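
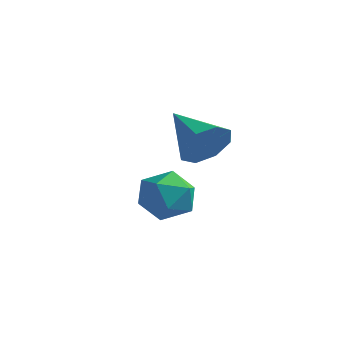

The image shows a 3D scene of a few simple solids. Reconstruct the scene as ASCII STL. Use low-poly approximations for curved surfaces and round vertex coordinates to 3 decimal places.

solid 
facet normal 0.508 0.550 0.663
outer loop
vertex 2.381 0.02 0.308
vertex 1.95 -0.538 1.102
vertex 2.864 -0.856 0.665
endloop
endfacet
facet normal 0.867 0.497 0.047
outer loop
vertex 2.381 0.02 0.308
vertex 2.864 -0.856 0.665
vertex 2.812 -0.667 -0.379
endloop
endfacet
facet normal 0.452 0.756 -0.473
outer loop
vertex 2.381 0.02 0.308
vertex 2.812 -0.667 -0.379
vertex 1.866 -0.231 -0.586
endloop
endfacet
facet normal -0.163 0.970 -0.179
outer loop
vertex 2.381 0.02 0.308
vertex 1.866 -0.231 -0.586
vertex 1.333 -0.152 0.329
endloop
endfacet
facet normal -0.128 0.843 0.523
outer loop
vertex 2.381 0.02 0.308
vertex 1.333 -0.152 0.329
vertex 1.95 -0.538 1.102
endloop
endfacet
facet normal 0.977 -0.196 -0.084
outer loop
vertex 2.812 -0.667 -0.379
vertex 2.864 -0.856 0.665
vertex 2.647 -1.648 -0.009
endloop
endfacet
facet normal 0.397 -0.110 0.911
outer loop
vertex 2.864 -0.856 0.665
vertex 1.95 -0.538 1.102
vertex 2.114 -1.569 0.906
endloop
endfacet
facet normal -0.630 0.365 0.685
outer loop
vertex 1.95 -0.538 1.102
vertex 1.333 -0.152 0.329
vertex 1.168 -1.133 0.699
endloop
endfacet
facet normal -0.687 0.571 -0.450
outer loop
vertex 1.333 -0.152 0.329
vertex 1.866 -0.231 -0.586
vertex 1.116 -0.944 -0.345
endloop
endfacet
facet normal 0.306 0.225 -0.925
outer loop
vertex 1.866 -0.231 -0.586
vertex 2.812 -0.667 -0.379
vertex 2.03 -1.262 -0.782
endloop
endfacet
facet normal 0.163 -0.970 0.179
outer loop
vertex 1.599 -1.82 0.012
vertex 2.647 -1.648 -0.009
vertex 2.114 -1.569 0.906
endloop
endfacet
facet normal -0.452 -0.756 0.473
outer loop
vertex 1.599 -1.82 0.012
vertex 2.114 -1.569 0.906
vertex 1.168 -1.133 0.699
endloop
endfacet
facet normal -0.867 -0.497 -0.047
outer loop
vertex 1.599 -1.82 0.012
vertex 1.168 -1.133 0.699
vertex 1.116 -0.944 -0.345
endloop
endfacet
facet normal -0.508 -0.550 -0.663
outer loop
vertex 1.599 -1.82 0.012
vertex 1.116 -0.944 -0.345
vertex 2.03 -1.262 -0.782
endloop
endfacet
facet normal 0.128 -0.843 -0.523
outer loop
vertex 1.599 -1.82 0.012
vertex 2.03 -1.262 -0.782
vertex 2.647 -1.648 -0.009
endloop
endfacet
facet normal 0.687 -0.571 0.450
outer loop
vertex 2.114 -1.569 0.906
vertex 2.647 -1.648 -0.009
vertex 2.864 -0.856 0.665
endloop
endfacet
facet normal -0.306 -0.225 0.925
outer loop
vertex 1.168 -1.133 0.699
vertex 2.114 -1.569 0.906
vertex 1.95 -0.538 1.102
endloop
endfacet
facet normal -0.977 0.196 0.084
outer loop
vertex 1.116 -0.944 -0.345
vertex 1.168 -1.133 0.699
vertex 1.333 -0.152 0.329
endloop
endfacet
facet normal -0.397 0.110 -0.911
outer loop
vertex 2.03 -1.262 -0.782
vertex 1.116 -0.944 -0.345
vertex 1.866 -0.231 -0.586
endloop
endfacet
facet normal 0.630 -0.365 -0.685
outer loop
vertex 2.647 -1.648 -0.009
vertex 2.03 -1.262 -0.782
vertex 2.812 -0.667 -0.379
endloop
endfacet
facet normal 0.862 -0.264 -0.434
outer loop
vertex 1.408 3.265 1.678
vertex 0.899 2.581 1.083
vertex 1.16 3.584 0.991
endloop
endfacet
facet normal 0.008 0.908 0.419
outer loop
vertex 1.408 3.265 1.678
vertex 1.16 3.584 0.991
vertex -0.919 3.139 1.997
endloop
endfacet
facet normal 0.862 -0.264 -0.433
outer loop
vertex 1.16 3.584 0.991
vertex 0.899 2.581 1.083
vertex 0.76 3.314 0.359
endloop
endfacet
facet normal -0.300 0.931 -0.208
outer loop
vertex 1.16 3.584 0.991
vertex 0.76 3.314 0.359
vertex -0.919 3.139 1.997
endloop
endfacet
facet normal 0.861 -0.265 -0.434
outer loop
vertex 0.76 3.314 0.359
vertex 0.899 2.581 1.083
vertex 0.44 2.616 0.15
endloop
endfacet
facet normal -0.640 0.474 -0.605
outer loop
vertex 0.76 3.314 0.359
vertex 0.44 2.616 0.15
vertex -0.919 3.139 1.997
endloop
endfacet
facet normal 0.862 -0.264 -0.434
outer loop
vertex 0.44 2.616 0.15
vertex 0.899 2.581 1.083
vertex 0.39 1.897 0.488
endloop
endfacet
facet normal -0.815 -0.199 -0.544
outer loop
vertex 0.44 2.616 0.15
vertex 0.39 1.897 0.488
vertex -0.919 3.139 1.997
endloop
endfacet
facet normal 0.862 -0.265 -0.433
outer loop
vertex 0.39 1.897 0.488
vertex 0.899 2.581 1.083
vertex 0.637 1.579 1.174
endloop
endfacet
facet normal -0.722 -0.689 -0.059
outer loop
vertex 0.39 1.897 0.488
vertex 0.637 1.579 1.174
vertex -0.919 3.139 1.997
endloop
endfacet
facet normal 0.862 -0.265 -0.433
outer loop
vertex 0.637 1.579 1.174
vertex 0.899 2.581 1.083
vertex 1.038 1.848 1.807
endloop
endfacet
facet normal -0.415 -0.712 0.566
outer loop
vertex 0.637 1.579 1.174
vertex 1.038 1.848 1.807
vertex -0.919 3.139 1.997
endloop
endfacet
facet normal 0.861 -0.265 -0.434
outer loop
vertex 1.038 1.848 1.807
vertex 0.899 2.581 1.083
vertex 1.358 2.546 2.015
endloop
endfacet
facet normal -0.074 -0.254 0.964
outer loop
vertex 1.038 1.848 1.807
vertex 1.358 2.546 2.015
vertex -0.919 3.139 1.997
endloop
endfacet
facet normal 0.861 -0.263 -0.434
outer loop
vertex 1.358 2.546 2.015
vertex 0.899 2.581 1.083
vertex 1.408 3.265 1.678
endloop
endfacet
facet normal 0.101 0.416 0.904
outer loop
vertex 1.358 2.546 2.015
vertex 1.408 3.265 1.678
vertex -0.919 3.139 1.997
endloop
endfacet

endsolid


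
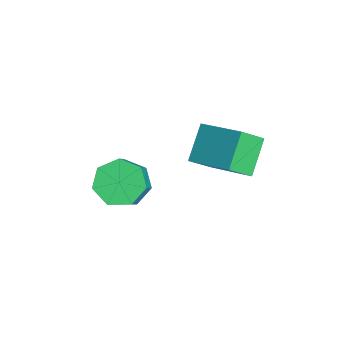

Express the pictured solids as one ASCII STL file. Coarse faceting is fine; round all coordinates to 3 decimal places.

solid 
facet normal -0.654 0.195 -0.731
outer loop
vertex -2.164 -3.919 -1.874
vertex -2.76 -3.395 -1.201
vertex -1.986 -3.038 -1.798
endloop
endfacet
facet normal 0.731 -0.089 -0.677
outer loop
vertex -2.164 -3.919 -1.874
vertex -1.986 -3.038 -1.798
vertex -1.125 -4.229 -0.711
endloop
endfacet
facet normal 0.731 -0.089 -0.677
outer loop
vertex -1.125 -4.229 -0.711
vertex -1.986 -3.038 -1.798
vertex -0.947 -3.348 -0.635
endloop
endfacet
facet normal 0.654 -0.195 0.731
outer loop
vertex -1.125 -4.229 -0.711
vertex -0.947 -3.348 -0.635
vertex -1.72 -3.705 -0.039
endloop
endfacet
facet normal -0.654 0.194 -0.731
outer loop
vertex -1.986 -3.038 -1.798
vertex -2.76 -3.395 -1.201
vertex -2.391 -2.425 -1.273
endloop
endfacet
facet normal 0.610 0.708 -0.356
outer loop
vertex -1.986 -3.038 -1.798
vertex -2.391 -2.425 -1.273
vertex -0.947 -3.348 -0.635
endloop
endfacet
facet normal 0.610 0.708 -0.357
outer loop
vertex -0.947 -3.348 -0.635
vertex -2.391 -2.425 -1.273
vertex -1.351 -2.735 -0.11
endloop
endfacet
facet normal 0.654 -0.195 0.731
outer loop
vertex -0.947 -3.348 -0.635
vertex -1.351 -2.735 -0.11
vertex -1.72 -3.705 -0.039
endloop
endfacet
facet normal -0.654 0.195 -0.731
outer loop
vertex -2.391 -2.425 -1.273
vertex -2.76 -3.395 -1.201
vertex -3.073 -2.543 -0.694
endloop
endfacet
facet normal 0.029 0.972 0.233
outer loop
vertex -2.391 -2.425 -1.273
vertex -3.073 -2.543 -0.694
vertex -1.351 -2.735 -0.11
endloop
endfacet
facet normal 0.029 0.972 0.233
outer loop
vertex -1.351 -2.735 -0.11
vertex -3.073 -2.543 -0.694
vertex -2.033 -2.853 0.469
endloop
endfacet
facet normal 0.654 -0.195 0.731
outer loop
vertex -1.351 -2.735 -0.11
vertex -2.033 -2.853 0.469
vertex -1.72 -3.705 -0.039
endloop
endfacet
facet normal -0.654 0.195 -0.731
outer loop
vertex -3.073 -2.543 -0.694
vertex -2.76 -3.395 -1.201
vertex -3.52 -3.302 -0.497
endloop
endfacet
facet normal -0.572 0.505 0.646
outer loop
vertex -3.073 -2.543 -0.694
vertex -3.52 -3.302 -0.497
vertex -2.033 -2.853 0.469
endloop
endfacet
facet normal -0.572 0.504 0.647
outer loop
vertex -2.033 -2.853 0.469
vertex -3.52 -3.302 -0.497
vertex -2.48 -3.612 0.665
endloop
endfacet
facet normal 0.653 -0.196 0.731
outer loop
vertex -2.033 -2.853 0.469
vertex -2.48 -3.612 0.665
vertex -1.72 -3.705 -0.039
endloop
endfacet
facet normal -0.654 0.194 -0.731
outer loop
vertex -3.52 -3.302 -0.497
vertex -2.76 -3.395 -1.201
vertex -3.394 -4.131 -0.83
endloop
endfacet
facet normal -0.743 -0.343 0.574
outer loop
vertex -3.52 -3.302 -0.497
vertex -3.394 -4.131 -0.83
vertex -2.48 -3.612 0.665
endloop
endfacet
facet normal -0.743 -0.343 0.574
outer loop
vertex -2.48 -3.612 0.665
vertex -3.394 -4.131 -0.83
vertex -2.354 -4.441 0.332
endloop
endfacet
facet normal 0.654 -0.194 0.731
outer loop
vertex -2.48 -3.612 0.665
vertex -2.354 -4.441 0.332
vertex -1.72 -3.705 -0.039
endloop
endfacet
facet normal -0.654 0.195 -0.731
outer loop
vertex -3.394 -4.131 -0.83
vertex -2.76 -3.395 -1.201
vertex -2.791 -4.406 -1.443
endloop
endfacet
facet normal -0.355 -0.932 0.069
outer loop
vertex -3.394 -4.131 -0.83
vertex -2.791 -4.406 -1.443
vertex -2.354 -4.441 0.332
endloop
endfacet
facet normal -0.355 -0.932 0.069
outer loop
vertex -2.354 -4.441 0.332
vertex -2.791 -4.406 -1.443
vertex -1.751 -4.716 -0.281
endloop
endfacet
facet normal 0.654 -0.195 0.731
outer loop
vertex -2.354 -4.441 0.332
vertex -1.751 -4.716 -0.281
vertex -1.72 -3.705 -0.039
endloop
endfacet
facet normal -0.654 0.195 -0.731
outer loop
vertex -2.791 -4.406 -1.443
vertex -2.76 -3.395 -1.201
vertex -2.164 -3.919 -1.874
endloop
endfacet
facet normal 0.301 -0.819 -0.488
outer loop
vertex -2.791 -4.406 -1.443
vertex -2.164 -3.919 -1.874
vertex -1.751 -4.716 -0.281
endloop
endfacet
facet normal 0.302 -0.819 -0.488
outer loop
vertex -1.751 -4.716 -0.281
vertex -2.164 -3.919 -1.874
vertex -1.125 -4.229 -0.711
endloop
endfacet
facet normal 0.654 -0.195 0.731
outer loop
vertex -1.751 -4.716 -0.281
vertex -1.125 -4.229 -0.711
vertex -1.72 -3.705 -0.039
endloop
endfacet
facet normal -0.706 -0.602 -0.374
outer loop
vertex -0.459 -1.336 2.266
vertex -1.547 -0.72 3.327
vertex -0.772 -0.448 1.429
endloop
endfacet
facet normal 0.664 -0.376 -0.647
outer loop
vertex 0.667 0.78 2.193
vertex -0.459 -1.336 2.266
vertex -0.772 -0.448 1.429
endloop
endfacet
facet normal -0.706 -0.601 -0.374
outer loop
vertex -0.772 -0.448 1.429
vertex -1.547 -0.72 3.327
vertex -1.86 0.169 2.49
endloop
endfacet
facet normal -0.248 0.705 -0.665
outer loop
vertex -1.86 0.169 2.49
vertex 0.667 0.78 2.193
vertex -0.772 -0.448 1.429
endloop
endfacet
facet normal 0.249 -0.705 0.664
outer loop
vertex -0.459 -1.336 2.266
vertex -0.108 0.508 4.091
vertex -1.547 -0.72 3.327
endloop
endfacet
facet normal 0.664 -0.375 -0.647
outer loop
vertex 0.98 -0.109 3.03
vertex -0.459 -1.336 2.266
vertex 0.667 0.78 2.193
endloop
endfacet
facet normal 0.248 -0.705 0.664
outer loop
vertex 0.98 -0.109 3.03
vertex -0.108 0.508 4.091
vertex -0.459 -1.336 2.266
endloop
endfacet
facet normal -0.664 0.375 0.647
outer loop
vertex -1.547 -0.72 3.327
vertex -0.108 0.508 4.091
vertex -1.86 0.169 2.49
endloop
endfacet
facet normal -0.249 0.705 -0.664
outer loop
vertex -0.421 1.396 3.254
vertex 0.667 0.78 2.193
vertex -1.86 0.169 2.49
endloop
endfacet
facet normal -0.664 0.376 0.647
outer loop
vertex -1.86 0.169 2.49
vertex -0.108 0.508 4.091
vertex -0.421 1.396 3.254
endloop
endfacet
facet normal 0.706 0.601 0.375
outer loop
vertex -0.421 1.396 3.254
vertex 0.98 -0.109 3.03
vertex 0.667 0.78 2.193
endloop
endfacet
facet normal 0.706 0.601 0.374
outer loop
vertex -0.108 0.508 4.091
vertex 0.98 -0.109 3.03
vertex -0.421 1.396 3.254
endloop
endfacet

endsolid


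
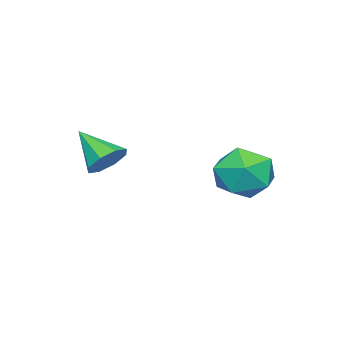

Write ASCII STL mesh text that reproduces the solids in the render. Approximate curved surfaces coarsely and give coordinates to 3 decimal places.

solid 
facet normal 0.168 0.761 -0.627
outer loop
vertex 2.752 -2.996 0.386
vertex 2.102 -3.137 0.041
vertex 2.313 -2.708 0.618
endloop
endfacet
facet normal 0.500 0.067 0.863
outer loop
vertex 2.752 -2.996 0.386
vertex 2.313 -2.708 0.618
vertex 1.838 -4.323 1.019
endloop
endfacet
facet normal 0.168 0.761 -0.627
outer loop
vertex 2.313 -2.708 0.618
vertex 2.102 -3.137 0.041
vertex 1.751 -2.671 0.512
endloop
endfacet
facet normal -0.160 0.282 0.946
outer loop
vertex 2.313 -2.708 0.618
vertex 1.751 -2.671 0.512
vertex 1.838 -4.323 1.019
endloop
endfacet
facet normal 0.169 0.761 -0.627
outer loop
vertex 1.751 -2.671 0.512
vertex 2.102 -3.137 0.041
vertex 1.393 -2.907 0.129
endloop
endfacet
facet normal -0.767 0.151 0.624
outer loop
vertex 1.751 -2.671 0.512
vertex 1.393 -2.907 0.129
vertex 1.838 -4.323 1.019
endloop
endfacet
facet normal 0.169 0.760 -0.627
outer loop
vertex 1.393 -2.907 0.129
vertex 2.102 -3.137 0.041
vertex 1.451 -3.278 -0.305
endloop
endfacet
facet normal -0.965 -0.250 0.085
outer loop
vertex 1.393 -2.907 0.129
vertex 1.451 -3.278 -0.305
vertex 1.838 -4.323 1.019
endloop
endfacet
facet normal 0.168 0.761 -0.627
outer loop
vertex 1.451 -3.278 -0.305
vertex 2.102 -3.137 0.041
vertex 1.89 -3.566 -0.537
endloop
endfacet
facet normal -0.637 -0.685 -0.354
outer loop
vertex 1.451 -3.278 -0.305
vertex 1.89 -3.566 -0.537
vertex 1.838 -4.323 1.019
endloop
endfacet
facet normal 0.169 0.761 -0.627
outer loop
vertex 1.89 -3.566 -0.537
vertex 2.102 -3.137 0.041
vertex 2.453 -3.603 -0.43
endloop
endfacet
facet normal 0.024 -0.899 -0.437
outer loop
vertex 1.89 -3.566 -0.537
vertex 2.453 -3.603 -0.43
vertex 1.838 -4.323 1.019
endloop
endfacet
facet normal 0.168 0.761 -0.627
outer loop
vertex 2.453 -3.603 -0.43
vertex 2.102 -3.137 0.041
vertex 2.81 -3.367 -0.048
endloop
endfacet
facet normal 0.630 -0.768 -0.114
outer loop
vertex 2.453 -3.603 -0.43
vertex 2.81 -3.367 -0.048
vertex 1.838 -4.323 1.019
endloop
endfacet
facet normal 0.168 0.760 -0.627
outer loop
vertex 2.81 -3.367 -0.048
vertex 2.102 -3.137 0.041
vertex 2.752 -2.996 0.386
endloop
endfacet
facet normal 0.827 -0.367 0.425
outer loop
vertex 2.81 -3.367 -0.048
vertex 2.752 -2.996 0.386
vertex 1.838 -4.323 1.019
endloop
endfacet
facet normal 0.251 0.412 0.876
outer loop
vertex -1.65 0.527 -0.391
vertex -1.352 -0.505 0.009
vertex -0.576 0.15 -0.522
endloop
endfacet
facet normal 0.348 0.874 0.340
outer loop
vertex -1.65 0.527 -0.391
vertex -0.576 0.15 -0.522
vertex -1.101 0.694 -1.383
endloop
endfacet
facet normal -0.278 0.960 0.008
outer loop
vertex -1.65 0.527 -0.391
vertex -1.101 0.694 -1.383
vertex -2.202 0.375 -1.384
endloop
endfacet
facet normal -0.762 0.552 0.339
outer loop
vertex -1.65 0.527 -0.391
vertex -2.202 0.375 -1.384
vertex -2.357 -0.366 -0.524
endloop
endfacet
facet normal -0.434 0.214 0.875
outer loop
vertex -1.65 0.527 -0.391
vertex -2.357 -0.366 -0.524
vertex -1.352 -0.505 0.009
endloop
endfacet
facet normal 0.804 0.581 -0.123
outer loop
vertex -1.101 0.694 -1.383
vertex -0.576 0.15 -0.522
vertex -0.463 -0.234 -1.596
endloop
endfacet
facet normal 0.648 -0.166 0.743
outer loop
vertex -0.576 0.15 -0.522
vertex -1.352 -0.505 0.009
vertex -0.618 -0.975 -0.736
endloop
endfacet
facet normal -0.461 -0.487 0.742
outer loop
vertex -1.352 -0.505 0.009
vertex -2.357 -0.366 -0.524
vertex -1.719 -1.294 -0.737
endloop
endfacet
facet normal -0.990 0.061 -0.126
outer loop
vertex -2.357 -0.366 -0.524
vertex -2.202 0.375 -1.384
vertex -2.244 -0.75 -1.598
endloop
endfacet
facet normal -0.208 0.721 -0.660
outer loop
vertex -2.202 0.375 -1.384
vertex -1.101 0.694 -1.383
vertex -1.468 -0.095 -2.129
endloop
endfacet
facet normal 0.762 -0.552 -0.339
outer loop
vertex -1.17 -1.127 -1.729
vertex -0.463 -0.234 -1.596
vertex -0.618 -0.975 -0.736
endloop
endfacet
facet normal 0.278 -0.960 -0.008
outer loop
vertex -1.17 -1.127 -1.729
vertex -0.618 -0.975 -0.736
vertex -1.719 -1.294 -0.737
endloop
endfacet
facet normal -0.348 -0.874 -0.340
outer loop
vertex -1.17 -1.127 -1.729
vertex -1.719 -1.294 -0.737
vertex -2.244 -0.75 -1.598
endloop
endfacet
facet normal -0.251 -0.412 -0.876
outer loop
vertex -1.17 -1.127 -1.729
vertex -2.244 -0.75 -1.598
vertex -1.468 -0.095 -2.129
endloop
endfacet
facet normal 0.434 -0.214 -0.875
outer loop
vertex -1.17 -1.127 -1.729
vertex -1.468 -0.095 -2.129
vertex -0.463 -0.234 -1.596
endloop
endfacet
facet normal 0.990 -0.061 0.126
outer loop
vertex -0.618 -0.975 -0.736
vertex -0.463 -0.234 -1.596
vertex -0.576 0.15 -0.522
endloop
endfacet
facet normal 0.208 -0.721 0.660
outer loop
vertex -1.719 -1.294 -0.737
vertex -0.618 -0.975 -0.736
vertex -1.352 -0.505 0.009
endloop
endfacet
facet normal -0.804 -0.581 0.123
outer loop
vertex -2.244 -0.75 -1.598
vertex -1.719 -1.294 -0.737
vertex -2.357 -0.366 -0.524
endloop
endfacet
facet normal -0.648 0.166 -0.743
outer loop
vertex -1.468 -0.095 -2.129
vertex -2.244 -0.75 -1.598
vertex -2.202 0.375 -1.384
endloop
endfacet
facet normal 0.461 0.487 -0.742
outer loop
vertex -0.463 -0.234 -1.596
vertex -1.468 -0.095 -2.129
vertex -1.101 0.694 -1.383
endloop
endfacet

endsolid


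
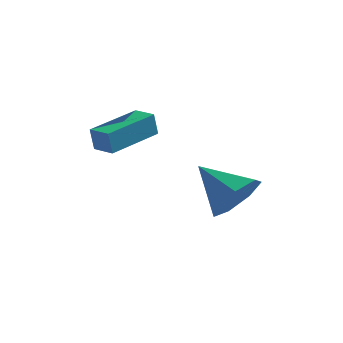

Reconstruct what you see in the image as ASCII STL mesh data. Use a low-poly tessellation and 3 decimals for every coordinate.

solid 
facet normal 0.782 -0.360 -0.510
outer loop
vertex 1.61 -2.595 0.906
vertex 1.06 -2.573 0.047
vertex 1.653 -1.843 0.441
endloop
endfacet
facet normal 0.185 0.509 0.841
outer loop
vertex 1.61 -2.595 0.906
vertex 1.653 -1.843 0.441
vertex -0.3 -1.947 0.933
endloop
endfacet
facet normal 0.782 -0.360 -0.509
outer loop
vertex 1.653 -1.843 0.441
vertex 1.06 -2.573 0.047
vertex 1.25 -1.641 -0.321
endloop
endfacet
facet normal 0.012 0.968 0.251
outer loop
vertex 1.653 -1.843 0.441
vertex 1.25 -1.641 -0.321
vertex -0.3 -1.947 0.933
endloop
endfacet
facet normal 0.782 -0.360 -0.509
outer loop
vertex 1.25 -1.641 -0.321
vertex 1.06 -2.573 0.047
vertex 0.704 -2.141 -0.806
endloop
endfacet
facet normal -0.445 0.825 -0.349
outer loop
vertex 1.25 -1.641 -0.321
vertex 0.704 -2.141 -0.806
vertex -0.3 -1.947 0.933
endloop
endfacet
facet normal 0.781 -0.361 -0.509
outer loop
vertex 0.704 -2.141 -0.806
vertex 1.06 -2.573 0.047
vertex 0.425 -2.966 -0.649
endloop
endfacet
facet normal -0.841 0.188 -0.507
outer loop
vertex 0.704 -2.141 -0.806
vertex 0.425 -2.966 -0.649
vertex -0.3 -1.947 0.933
endloop
endfacet
facet normal 0.781 -0.360 -0.510
outer loop
vertex 0.425 -2.966 -0.649
vertex 1.06 -2.573 0.047
vertex 0.625 -3.496 0.032
endloop
endfacet
facet normal -0.879 -0.465 -0.104
outer loop
vertex 0.425 -2.966 -0.649
vertex 0.625 -3.496 0.032
vertex -0.3 -1.947 0.933
endloop
endfacet
facet normal 0.782 -0.360 -0.509
outer loop
vertex 0.625 -3.496 0.032
vertex 1.06 -2.573 0.047
vertex 1.152 -3.331 0.724
endloop
endfacet
facet normal -0.530 -0.640 0.556
outer loop
vertex 0.625 -3.496 0.032
vertex 1.152 -3.331 0.724
vertex -0.3 -1.947 0.933
endloop
endfacet
facet normal 0.781 -0.360 -0.510
outer loop
vertex 1.152 -3.331 0.724
vertex 1.06 -2.573 0.047
vertex 1.61 -2.595 0.906
endloop
endfacet
facet normal -0.056 -0.207 0.977
outer loop
vertex 1.152 -3.331 0.724
vertex 1.61 -2.595 0.906
vertex -0.3 -1.947 0.933
endloop
endfacet
facet normal -0.847 0.518 -0.115
outer loop
vertex -3.441 -2.912 2.6
vertex -2.457 -1.262 2.786
vertex -3.318 -2.893 1.779
endloop
endfacet
facet normal -0.510 -0.855 -0.096
outer loop
vertex -2.623 -3.318 1.874
vertex -3.441 -2.912 2.6
vertex -3.318 -2.893 1.779
endloop
endfacet
facet normal -0.847 0.518 -0.115
outer loop
vertex -3.318 -2.893 1.779
vertex -2.457 -1.262 2.786
vertex -2.334 -1.243 1.965
endloop
endfacet
facet normal 0.149 0.023 -0.989
outer loop
vertex -2.334 -1.243 1.965
vertex -2.623 -3.318 1.874
vertex -3.318 -2.893 1.779
endloop
endfacet
facet normal -0.149 -0.023 0.989
outer loop
vertex -3.441 -2.912 2.6
vertex -1.762 -1.687 2.881
vertex -2.457 -1.262 2.786
endloop
endfacet
facet normal -0.510 -0.855 -0.096
outer loop
vertex -2.746 -3.337 2.695
vertex -3.441 -2.912 2.6
vertex -2.623 -3.318 1.874
endloop
endfacet
facet normal -0.149 -0.023 0.989
outer loop
vertex -2.746 -3.337 2.695
vertex -1.762 -1.687 2.881
vertex -3.441 -2.912 2.6
endloop
endfacet
facet normal 0.510 0.855 0.096
outer loop
vertex -2.457 -1.262 2.786
vertex -1.762 -1.687 2.881
vertex -2.334 -1.243 1.965
endloop
endfacet
facet normal 0.149 0.023 -0.989
outer loop
vertex -1.639 -1.668 2.06
vertex -2.623 -3.318 1.874
vertex -2.334 -1.243 1.965
endloop
endfacet
facet normal 0.510 0.855 0.096
outer loop
vertex -2.334 -1.243 1.965
vertex -1.762 -1.687 2.881
vertex -1.639 -1.668 2.06
endloop
endfacet
facet normal 0.847 -0.518 0.115
outer loop
vertex -1.639 -1.668 2.06
vertex -2.746 -3.337 2.695
vertex -2.623 -3.318 1.874
endloop
endfacet
facet normal 0.847 -0.518 0.115
outer loop
vertex -1.762 -1.687 2.881
vertex -2.746 -3.337 2.695
vertex -1.639 -1.668 2.06
endloop
endfacet

endsolid


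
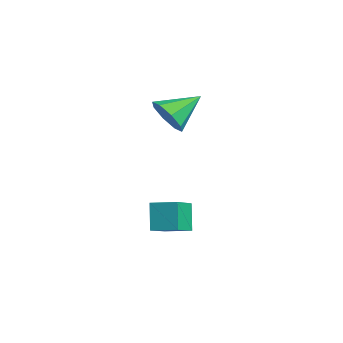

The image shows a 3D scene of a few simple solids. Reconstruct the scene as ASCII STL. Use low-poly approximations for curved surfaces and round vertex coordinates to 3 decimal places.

solid 
facet normal 0.087 -0.867 -0.490
outer loop
vertex -2.521 3.085 -0.717
vertex -3.416 2.882 -0.516
vertex -2.977 3.324 -1.22
endloop
endfacet
facet normal 0.646 0.725 -0.241
outer loop
vertex -2.521 3.085 -0.717
vertex -2.977 3.324 -1.22
vertex -3.564 4.358 0.316
endloop
endfacet
facet normal 0.088 -0.867 -0.490
outer loop
vertex -2.977 3.324 -1.22
vertex -3.416 2.882 -0.516
vertex -3.691 3.303 -1.311
endloop
endfacet
facet normal 0.045 0.837 -0.546
outer loop
vertex -2.977 3.324 -1.22
vertex -3.691 3.303 -1.311
vertex -3.564 4.358 0.316
endloop
endfacet
facet normal 0.086 -0.868 -0.489
outer loop
vertex -3.691 3.303 -1.311
vertex -3.416 2.882 -0.516
vertex -4.243 3.036 -0.935
endloop
endfacet
facet normal -0.605 0.689 -0.399
outer loop
vertex -3.691 3.303 -1.311
vertex -4.243 3.036 -0.935
vertex -3.564 4.358 0.316
endloop
endfacet
facet normal 0.087 -0.867 -0.490
outer loop
vertex -4.243 3.036 -0.935
vertex -3.416 2.882 -0.516
vertex -4.312 2.679 -0.315
endloop
endfacet
facet normal -0.923 0.370 0.110
outer loop
vertex -4.243 3.036 -0.935
vertex -4.312 2.679 -0.315
vertex -3.564 4.358 0.316
endloop
endfacet
facet normal 0.087 -0.868 -0.489
outer loop
vertex -4.312 2.679 -0.315
vertex -3.416 2.882 -0.516
vertex -3.856 2.441 0.188
endloop
endfacet
facet normal -0.724 0.064 0.687
outer loop
vertex -4.312 2.679 -0.315
vertex -3.856 2.441 0.188
vertex -3.564 4.358 0.316
endloop
endfacet
facet normal 0.088 -0.868 -0.489
outer loop
vertex -3.856 2.441 0.188
vertex -3.416 2.882 -0.516
vertex -3.142 2.462 0.279
endloop
endfacet
facet normal -0.125 -0.047 0.991
outer loop
vertex -3.856 2.441 0.188
vertex -3.142 2.462 0.279
vertex -3.564 4.358 0.316
endloop
endfacet
facet normal 0.086 -0.868 -0.488
outer loop
vertex -3.142 2.462 0.279
vertex -3.416 2.882 -0.516
vertex -2.589 2.728 -0.097
endloop
endfacet
facet normal 0.526 0.101 0.845
outer loop
vertex -3.142 2.462 0.279
vertex -2.589 2.728 -0.097
vertex -3.564 4.358 0.316
endloop
endfacet
facet normal 0.087 -0.867 -0.490
outer loop
vertex -2.589 2.728 -0.097
vertex -3.416 2.882 -0.516
vertex -2.521 3.085 -0.717
endloop
endfacet
facet normal 0.844 0.420 0.334
outer loop
vertex -2.589 2.728 -0.097
vertex -2.521 3.085 -0.717
vertex -3.564 4.358 0.316
endloop
endfacet
facet normal -0.631 -0.753 -0.187
outer loop
vertex 0.737 0.542 -2.922
vertex -0.184 1.478 -3.582
vertex 1.322 0.329 -4.04
endloop
endfacet
facet normal 0.626 -0.637 0.449
outer loop
vertex 2.004 1.142 -3.838
vertex 0.737 0.542 -2.922
vertex 1.322 0.329 -4.04
endloop
endfacet
facet normal -0.631 -0.753 -0.187
outer loop
vertex 1.322 0.329 -4.04
vertex -0.184 1.478 -3.582
vertex 0.401 1.265 -4.7
endloop
endfacet
facet normal 0.457 -0.166 -0.874
outer loop
vertex 0.401 1.265 -4.7
vertex 2.004 1.142 -3.838
vertex 1.322 0.329 -4.04
endloop
endfacet
facet normal -0.457 0.166 0.874
outer loop
vertex 0.737 0.542 -2.922
vertex 0.498 2.291 -3.38
vertex -0.184 1.478 -3.582
endloop
endfacet
facet normal 0.626 -0.637 0.449
outer loop
vertex 1.419 1.355 -2.72
vertex 0.737 0.542 -2.922
vertex 2.004 1.142 -3.838
endloop
endfacet
facet normal -0.457 0.166 0.874
outer loop
vertex 1.419 1.355 -2.72
vertex 0.498 2.291 -3.38
vertex 0.737 0.542 -2.922
endloop
endfacet
facet normal -0.626 0.637 -0.449
outer loop
vertex -0.184 1.478 -3.582
vertex 0.498 2.291 -3.38
vertex 0.401 1.265 -4.7
endloop
endfacet
facet normal 0.457 -0.166 -0.874
outer loop
vertex 1.083 2.078 -4.498
vertex 2.004 1.142 -3.838
vertex 0.401 1.265 -4.7
endloop
endfacet
facet normal -0.626 0.637 -0.449
outer loop
vertex 0.401 1.265 -4.7
vertex 0.498 2.291 -3.38
vertex 1.083 2.078 -4.498
endloop
endfacet
facet normal 0.631 0.753 0.187
outer loop
vertex 1.083 2.078 -4.498
vertex 1.419 1.355 -2.72
vertex 2.004 1.142 -3.838
endloop
endfacet
facet normal 0.631 0.753 0.187
outer loop
vertex 0.498 2.291 -3.38
vertex 1.419 1.355 -2.72
vertex 1.083 2.078 -4.498
endloop
endfacet

endsolid


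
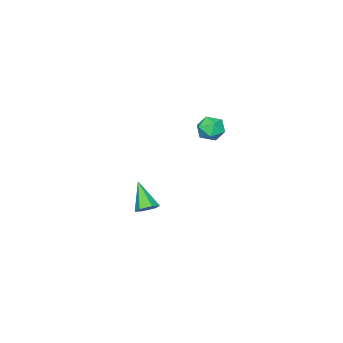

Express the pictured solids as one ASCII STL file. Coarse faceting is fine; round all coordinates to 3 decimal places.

solid 
facet normal 0.325 0.593 -0.737
outer loop
vertex 3.466 -0.808 -3.844
vertex 2.923 -0.799 -4.076
vertex 3.08 -0.392 -3.679
endloop
endfacet
facet normal 0.554 0.193 0.809
outer loop
vertex 3.466 -0.808 -3.844
vertex 3.08 -0.392 -3.679
vertex 2.397 -1.761 -2.884
endloop
endfacet
facet normal 0.324 0.594 -0.737
outer loop
vertex 3.08 -0.392 -3.679
vertex 2.923 -0.799 -4.076
vertex 2.538 -0.384 -3.911
endloop
endfacet
facet normal -0.311 0.588 0.746
outer loop
vertex 3.08 -0.392 -3.679
vertex 2.538 -0.384 -3.911
vertex 2.397 -1.761 -2.884
endloop
endfacet
facet normal 0.326 0.595 -0.735
outer loop
vertex 2.538 -0.384 -3.911
vertex 2.923 -0.799 -4.076
vertex 2.381 -0.79 -4.309
endloop
endfacet
facet normal -0.963 0.217 0.159
outer loop
vertex 2.538 -0.384 -3.911
vertex 2.381 -0.79 -4.309
vertex 2.397 -1.761 -2.884
endloop
endfacet
facet normal 0.326 0.594 -0.736
outer loop
vertex 2.381 -0.79 -4.309
vertex 2.923 -0.799 -4.076
vertex 2.766 -1.206 -4.474
endloop
endfacet
facet normal -0.751 -0.550 -0.366
outer loop
vertex 2.381 -0.79 -4.309
vertex 2.766 -1.206 -4.474
vertex 2.397 -1.761 -2.884
endloop
endfacet
facet normal 0.326 0.594 -0.736
outer loop
vertex 2.766 -1.206 -4.474
vertex 2.923 -0.799 -4.076
vertex 3.308 -1.215 -4.241
endloop
endfacet
facet normal 0.115 -0.946 -0.304
outer loop
vertex 2.766 -1.206 -4.474
vertex 3.308 -1.215 -4.241
vertex 2.397 -1.761 -2.884
endloop
endfacet
facet normal 0.325 0.593 -0.737
outer loop
vertex 3.308 -1.215 -4.241
vertex 2.923 -0.799 -4.076
vertex 3.466 -0.808 -3.844
endloop
endfacet
facet normal 0.767 -0.575 0.284
outer loop
vertex 3.308 -1.215 -4.241
vertex 3.466 -0.808 -3.844
vertex 2.397 -1.761 -2.884
endloop
endfacet
facet normal -0.161 0.200 0.966
outer loop
vertex 2.367 2.91 2.72
vertex 2.797 2.369 2.904
vertex 3.067 3.025 2.813
endloop
endfacet
facet normal -0.206 0.793 0.573
outer loop
vertex 2.367 2.91 2.72
vertex 3.067 3.025 2.813
vertex 2.723 3.331 2.265
endloop
endfacet
facet normal -0.714 0.695 0.084
outer loop
vertex 2.367 2.91 2.72
vertex 2.723 3.331 2.265
vertex 2.241 2.865 2.018
endloop
endfacet
facet normal -0.984 0.039 0.174
outer loop
vertex 2.367 2.91 2.72
vertex 2.241 2.865 2.018
vertex 2.287 2.27 2.413
endloop
endfacet
facet normal -0.642 -0.265 0.720
outer loop
vertex 2.367 2.91 2.72
vertex 2.287 2.27 2.413
vertex 2.797 2.369 2.904
endloop
endfacet
facet normal 0.415 0.880 0.231
outer loop
vertex 2.723 3.331 2.265
vertex 3.067 3.025 2.813
vertex 3.373 3.05 2.167
endloop
endfacet
facet normal 0.489 -0.081 0.869
outer loop
vertex 3.067 3.025 2.813
vertex 2.797 2.369 2.904
vertex 3.419 2.455 2.562
endloop
endfacet
facet normal -0.290 -0.834 0.469
outer loop
vertex 2.797 2.369 2.904
vertex 2.287 2.27 2.413
vertex 2.937 1.989 2.315
endloop
endfacet
facet normal -0.845 -0.340 -0.413
outer loop
vertex 2.287 2.27 2.413
vertex 2.241 2.865 2.018
vertex 2.593 2.295 1.767
endloop
endfacet
facet normal -0.408 0.720 -0.561
outer loop
vertex 2.241 2.865 2.018
vertex 2.723 3.331 2.265
vertex 2.863 2.951 1.676
endloop
endfacet
facet normal 0.984 -0.039 -0.174
outer loop
vertex 3.293 2.41 1.86
vertex 3.373 3.05 2.167
vertex 3.419 2.455 2.562
endloop
endfacet
facet normal 0.714 -0.695 -0.084
outer loop
vertex 3.293 2.41 1.86
vertex 3.419 2.455 2.562
vertex 2.937 1.989 2.315
endloop
endfacet
facet normal 0.206 -0.793 -0.573
outer loop
vertex 3.293 2.41 1.86
vertex 2.937 1.989 2.315
vertex 2.593 2.295 1.767
endloop
endfacet
facet normal 0.161 -0.200 -0.966
outer loop
vertex 3.293 2.41 1.86
vertex 2.593 2.295 1.767
vertex 2.863 2.951 1.676
endloop
endfacet
facet normal 0.642 0.265 -0.720
outer loop
vertex 3.293 2.41 1.86
vertex 2.863 2.951 1.676
vertex 3.373 3.05 2.167
endloop
endfacet
facet normal 0.845 0.340 0.413
outer loop
vertex 3.419 2.455 2.562
vertex 3.373 3.05 2.167
vertex 3.067 3.025 2.813
endloop
endfacet
facet normal 0.408 -0.720 0.561
outer loop
vertex 2.937 1.989 2.315
vertex 3.419 2.455 2.562
vertex 2.797 2.369 2.904
endloop
endfacet
facet normal -0.415 -0.880 -0.231
outer loop
vertex 2.593 2.295 1.767
vertex 2.937 1.989 2.315
vertex 2.287 2.27 2.413
endloop
endfacet
facet normal -0.489 0.081 -0.869
outer loop
vertex 2.863 2.951 1.676
vertex 2.593 2.295 1.767
vertex 2.241 2.865 2.018
endloop
endfacet
facet normal 0.290 0.834 -0.469
outer loop
vertex 3.373 3.05 2.167
vertex 2.863 2.951 1.676
vertex 2.723 3.331 2.265
endloop
endfacet

endsolid


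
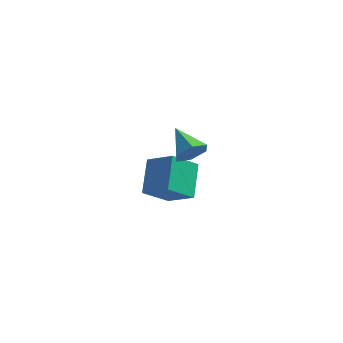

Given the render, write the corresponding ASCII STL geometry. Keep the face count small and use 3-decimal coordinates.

solid 
facet normal 0.639 -0.605 -0.475
outer loop
vertex 2.924 -0.091 2.387
vertex 2.394 -0.309 1.952
vertex 2.797 0.259 1.771
endloop
endfacet
facet normal 0.429 0.821 0.378
outer loop
vertex 2.924 -0.091 2.387
vertex 2.797 0.259 1.771
vertex 1.486 0.549 2.628
endloop
endfacet
facet normal 0.638 -0.605 -0.476
outer loop
vertex 2.797 0.259 1.771
vertex 2.394 -0.309 1.952
vertex 2.266 0.041 1.336
endloop
endfacet
facet normal -0.054 0.918 -0.394
outer loop
vertex 2.797 0.259 1.771
vertex 2.266 0.041 1.336
vertex 1.486 0.549 2.628
endloop
endfacet
facet normal 0.638 -0.605 -0.476
outer loop
vertex 2.266 0.041 1.336
vertex 2.394 -0.309 1.952
vertex 1.863 -0.527 1.517
endloop
endfacet
facet normal -0.740 0.340 -0.580
outer loop
vertex 2.266 0.041 1.336
vertex 1.863 -0.527 1.517
vertex 1.486 0.549 2.628
endloop
endfacet
facet normal 0.638 -0.605 -0.476
outer loop
vertex 1.863 -0.527 1.517
vertex 2.394 -0.309 1.952
vertex 1.99 -0.878 2.133
endloop
endfacet
facet normal -0.942 -0.334 0.004
outer loop
vertex 1.863 -0.527 1.517
vertex 1.99 -0.878 2.133
vertex 1.486 0.549 2.628
endloop
endfacet
facet normal 0.638 -0.605 -0.476
outer loop
vertex 1.99 -0.878 2.133
vertex 2.394 -0.309 1.952
vertex 2.521 -0.66 2.568
endloop
endfacet
facet normal -0.459 -0.432 0.777
outer loop
vertex 1.99 -0.878 2.133
vertex 2.521 -0.66 2.568
vertex 1.486 0.549 2.628
endloop
endfacet
facet normal 0.639 -0.604 -0.476
outer loop
vertex 2.521 -0.66 2.568
vertex 2.394 -0.309 1.952
vertex 2.924 -0.091 2.387
endloop
endfacet
facet normal 0.226 0.146 0.963
outer loop
vertex 2.521 -0.66 2.568
vertex 2.924 -0.091 2.387
vertex 1.486 0.549 2.628
endloop
endfacet
facet normal -0.828 0.257 -0.498
outer loop
vertex -0.79 4.042 -1.985
vertex 0.04 4.91 -2.916
vertex -0.569 2.685 -3.052
endloop
endfacet
facet normal -0.546 -0.571 0.613
outer loop
vertex 0.64 2.31 -2.324
vertex -0.79 4.042 -1.985
vertex -0.569 2.685 -3.052
endloop
endfacet
facet normal -0.828 0.257 -0.499
outer loop
vertex -0.569 2.685 -3.052
vertex 0.04 4.91 -2.916
vertex 0.262 3.553 -3.983
endloop
endfacet
facet normal 0.127 -0.780 -0.613
outer loop
vertex 0.262 3.553 -3.983
vertex 0.64 2.31 -2.324
vertex -0.569 2.685 -3.052
endloop
endfacet
facet normal -0.127 0.780 0.613
outer loop
vertex -0.79 4.042 -1.985
vertex 1.249 4.535 -2.188
vertex 0.04 4.91 -2.916
endloop
endfacet
facet normal -0.546 -0.571 0.613
outer loop
vertex 0.418 3.667 -1.257
vertex -0.79 4.042 -1.985
vertex 0.64 2.31 -2.324
endloop
endfacet
facet normal -0.127 0.780 0.613
outer loop
vertex 0.418 3.667 -1.257
vertex 1.249 4.535 -2.188
vertex -0.79 4.042 -1.985
endloop
endfacet
facet normal 0.546 0.571 -0.613
outer loop
vertex 0.04 4.91 -2.916
vertex 1.249 4.535 -2.188
vertex 0.262 3.553 -3.983
endloop
endfacet
facet normal 0.128 -0.780 -0.613
outer loop
vertex 1.47 3.178 -3.255
vertex 0.64 2.31 -2.324
vertex 0.262 3.553 -3.983
endloop
endfacet
facet normal 0.546 0.571 -0.613
outer loop
vertex 0.262 3.553 -3.983
vertex 1.249 4.535 -2.188
vertex 1.47 3.178 -3.255
endloop
endfacet
facet normal 0.828 -0.257 0.499
outer loop
vertex 1.47 3.178 -3.255
vertex 0.418 3.667 -1.257
vertex 0.64 2.31 -2.324
endloop
endfacet
facet normal 0.828 -0.257 0.499
outer loop
vertex 1.249 4.535 -2.188
vertex 0.418 3.667 -1.257
vertex 1.47 3.178 -3.255
endloop
endfacet

endsolid


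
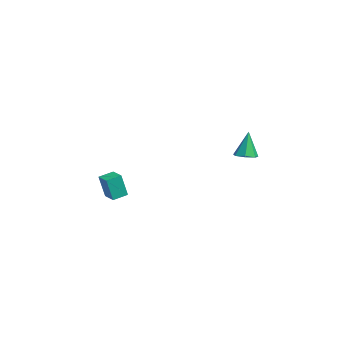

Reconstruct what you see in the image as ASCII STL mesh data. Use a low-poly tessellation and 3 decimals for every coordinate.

solid 
facet normal -0.965 -0.256 -0.057
outer loop
vertex -4.267 -2.661 -0.724
vertex -4.495 -1.845 -0.527
vertex -4.273 -2.326 -2.124
endloop
endfacet
facet normal 0.263 -0.938 -0.226
outer loop
vertex -3.405 -2.095 -2.073
vertex -4.267 -2.661 -0.724
vertex -4.273 -2.326 -2.124
endloop
endfacet
facet normal -0.965 -0.257 -0.057
outer loop
vertex -4.273 -2.326 -2.124
vertex -4.495 -1.845 -0.527
vertex -4.502 -1.51 -1.928
endloop
endfacet
facet normal -0.005 0.232 -0.973
outer loop
vertex -4.502 -1.51 -1.928
vertex -3.405 -2.095 -2.073
vertex -4.273 -2.326 -2.124
endloop
endfacet
facet normal 0.005 -0.233 0.972
outer loop
vertex -4.267 -2.661 -0.724
vertex -3.627 -1.614 -0.476
vertex -4.495 -1.845 -0.527
endloop
endfacet
facet normal 0.263 -0.938 -0.226
outer loop
vertex -3.398 -2.43 -0.672
vertex -4.267 -2.661 -0.724
vertex -3.405 -2.095 -2.073
endloop
endfacet
facet normal 0.004 -0.233 0.973
outer loop
vertex -3.398 -2.43 -0.672
vertex -3.627 -1.614 -0.476
vertex -4.267 -2.661 -0.724
endloop
endfacet
facet normal -0.263 0.938 0.226
outer loop
vertex -4.495 -1.845 -0.527
vertex -3.627 -1.614 -0.476
vertex -4.502 -1.51 -1.928
endloop
endfacet
facet normal -0.004 0.234 -0.972
outer loop
vertex -3.633 -1.279 -1.876
vertex -3.405 -2.095 -2.073
vertex -4.502 -1.51 -1.928
endloop
endfacet
facet normal -0.263 0.938 0.226
outer loop
vertex -4.502 -1.51 -1.928
vertex -3.627 -1.614 -0.476
vertex -3.633 -1.279 -1.876
endloop
endfacet
facet normal 0.965 0.256 0.056
outer loop
vertex -3.633 -1.279 -1.876
vertex -3.398 -2.43 -0.672
vertex -3.405 -2.095 -2.073
endloop
endfacet
facet normal 0.965 0.257 0.057
outer loop
vertex -3.627 -1.614 -0.476
vertex -3.398 -2.43 -0.672
vertex -3.633 -1.279 -1.876
endloop
endfacet
facet normal 0.197 -0.148 -0.969
outer loop
vertex 3.739 2.761 3.251
vertex 3.177 2.95 3.108
vertex 3.687 3.28 3.161
endloop
endfacet
facet normal 0.847 0.172 0.503
outer loop
vertex 3.739 2.761 3.251
vertex 3.687 3.28 3.161
vertex 2.883 3.17 4.552
endloop
endfacet
facet normal 0.197 -0.148 -0.969
outer loop
vertex 3.687 3.28 3.161
vertex 3.177 2.95 3.108
vertex 3.25 3.55 3.031
endloop
endfacet
facet normal 0.429 0.846 0.315
outer loop
vertex 3.687 3.28 3.161
vertex 3.25 3.55 3.031
vertex 2.883 3.17 4.552
endloop
endfacet
facet normal 0.197 -0.148 -0.969
outer loop
vertex 3.25 3.55 3.031
vertex 3.177 2.95 3.108
vertex 2.759 3.368 2.959
endloop
endfacet
facet normal -0.362 0.921 0.143
outer loop
vertex 3.25 3.55 3.031
vertex 2.759 3.368 2.959
vertex 2.883 3.17 4.552
endloop
endfacet
facet normal 0.197 -0.148 -0.969
outer loop
vertex 2.759 3.368 2.959
vertex 3.177 2.95 3.108
vertex 2.582 2.87 2.999
endloop
endfacet
facet normal -0.933 0.341 0.115
outer loop
vertex 2.759 3.368 2.959
vertex 2.582 2.87 2.999
vertex 2.883 3.17 4.552
endloop
endfacet
facet normal 0.197 -0.148 -0.969
outer loop
vertex 2.582 2.87 2.999
vertex 3.177 2.95 3.108
vertex 2.853 2.433 3.121
endloop
endfacet
facet normal -0.852 -0.458 0.254
outer loop
vertex 2.582 2.87 2.999
vertex 2.853 2.433 3.121
vertex 2.883 3.17 4.552
endloop
endfacet
facet normal 0.197 -0.148 -0.969
outer loop
vertex 2.853 2.433 3.121
vertex 3.177 2.95 3.108
vertex 3.368 2.384 3.233
endloop
endfacet
facet normal -0.182 -0.873 0.453
outer loop
vertex 2.853 2.433 3.121
vertex 3.368 2.384 3.233
vertex 2.883 3.17 4.552
endloop
endfacet
facet normal 0.197 -0.148 -0.969
outer loop
vertex 3.368 2.384 3.233
vertex 3.177 2.95 3.108
vertex 3.739 2.761 3.251
endloop
endfacet
facet normal 0.575 -0.593 0.564
outer loop
vertex 3.368 2.384 3.233
vertex 3.739 2.761 3.251
vertex 2.883 3.17 4.552
endloop
endfacet

endsolid


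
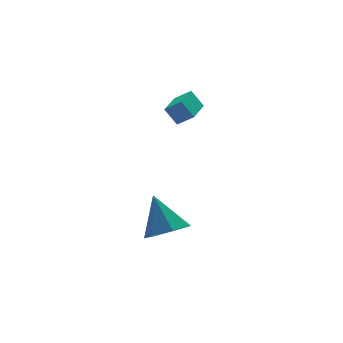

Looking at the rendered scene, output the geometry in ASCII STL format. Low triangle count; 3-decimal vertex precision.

solid 
facet normal 0.070 -0.571 -0.818
outer loop
vertex 0.363 -3.295 -2.923
vertex -0.309 -2.641 -3.438
vertex 0.758 -2.591 -3.381
endloop
endfacet
facet normal 0.782 -0.034 0.622
outer loop
vertex 0.363 -3.295 -2.923
vertex 0.758 -2.591 -3.381
vertex -0.451 -1.499 -1.802
endloop
endfacet
facet normal 0.070 -0.571 -0.818
outer loop
vertex 0.758 -2.591 -3.381
vertex -0.309 -2.641 -3.438
vertex 0.349 -1.924 -3.882
endloop
endfacet
facet normal 0.776 0.607 0.174
outer loop
vertex 0.758 -2.591 -3.381
vertex 0.349 -1.924 -3.882
vertex -0.451 -1.499 -1.802
endloop
endfacet
facet normal 0.070 -0.571 -0.818
outer loop
vertex 0.349 -1.924 -3.882
vertex -0.309 -2.641 -3.438
vertex -0.556 -1.798 -4.048
endloop
endfacet
facet normal 0.161 0.977 -0.138
outer loop
vertex 0.349 -1.924 -3.882
vertex -0.556 -1.798 -4.048
vertex -0.451 -1.499 -1.802
endloop
endfacet
facet normal 0.071 -0.571 -0.818
outer loop
vertex -0.556 -1.798 -4.048
vertex -0.309 -2.641 -3.438
vertex -1.275 -2.307 -3.755
endloop
endfacet
facet normal -0.597 0.798 -0.078
outer loop
vertex -0.556 -1.798 -4.048
vertex -1.275 -2.307 -3.755
vertex -0.451 -1.499 -1.802
endloop
endfacet
facet normal 0.071 -0.572 -0.817
outer loop
vertex -1.275 -2.307 -3.755
vertex -0.309 -2.641 -3.438
vertex -1.267 -3.068 -3.222
endloop
endfacet
facet normal -0.929 0.205 0.307
outer loop
vertex -1.275 -2.307 -3.755
vertex -1.267 -3.068 -3.222
vertex -0.451 -1.499 -1.802
endloop
endfacet
facet normal 0.071 -0.572 -0.817
outer loop
vertex -1.267 -3.068 -3.222
vertex -0.309 -2.641 -3.438
vertex -0.538 -3.507 -2.852
endloop
endfacet
facet normal -0.584 -0.356 0.729
outer loop
vertex -1.267 -3.068 -3.222
vertex -0.538 -3.507 -2.852
vertex -0.451 -1.499 -1.802
endloop
endfacet
facet normal 0.070 -0.572 -0.817
outer loop
vertex -0.538 -3.507 -2.852
vertex -0.309 -2.641 -3.438
vertex 0.363 -3.295 -2.923
endloop
endfacet
facet normal 0.177 -0.462 0.869
outer loop
vertex -0.538 -3.507 -2.852
vertex 0.363 -3.295 -2.923
vertex -0.451 -1.499 -1.802
endloop
endfacet
facet normal -0.659 -0.746 0.101
outer loop
vertex 1.293 -0.681 3.031
vertex 0.717 -0.242 2.513
vertex 1.669 -1.12 2.24
endloop
endfacet
facet normal 0.647 -0.494 0.581
outer loop
vertex 2.803 0.162 2.067
vertex 1.293 -0.681 3.031
vertex 1.669 -1.12 2.24
endloop
endfacet
facet normal -0.659 -0.746 0.101
outer loop
vertex 1.669 -1.12 2.24
vertex 0.717 -0.242 2.513
vertex 1.094 -0.682 1.722
endloop
endfacet
facet normal 0.385 -0.449 -0.807
outer loop
vertex 1.094 -0.682 1.722
vertex 2.803 0.162 2.067
vertex 1.669 -1.12 2.24
endloop
endfacet
facet normal -0.384 0.449 0.807
outer loop
vertex 1.293 -0.681 3.031
vertex 1.851 1.04 2.34
vertex 0.717 -0.242 2.513
endloop
endfacet
facet normal 0.647 -0.493 0.582
outer loop
vertex 2.426 0.602 2.858
vertex 1.293 -0.681 3.031
vertex 2.803 0.162 2.067
endloop
endfacet
facet normal -0.385 0.449 0.807
outer loop
vertex 2.426 0.602 2.858
vertex 1.851 1.04 2.34
vertex 1.293 -0.681 3.031
endloop
endfacet
facet normal -0.646 0.493 -0.582
outer loop
vertex 0.717 -0.242 2.513
vertex 1.851 1.04 2.34
vertex 1.094 -0.682 1.722
endloop
endfacet
facet normal 0.384 -0.448 -0.807
outer loop
vertex 2.227 0.601 1.549
vertex 2.803 0.162 2.067
vertex 1.094 -0.682 1.722
endloop
endfacet
facet normal -0.647 0.493 -0.581
outer loop
vertex 1.094 -0.682 1.722
vertex 1.851 1.04 2.34
vertex 2.227 0.601 1.549
endloop
endfacet
facet normal 0.659 0.746 -0.101
outer loop
vertex 2.227 0.601 1.549
vertex 2.426 0.602 2.858
vertex 2.803 0.162 2.067
endloop
endfacet
facet normal 0.659 0.746 -0.101
outer loop
vertex 1.851 1.04 2.34
vertex 2.426 0.602 2.858
vertex 2.227 0.601 1.549
endloop
endfacet

endsolid


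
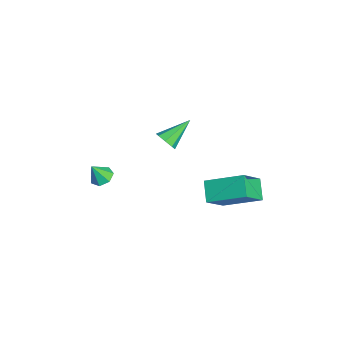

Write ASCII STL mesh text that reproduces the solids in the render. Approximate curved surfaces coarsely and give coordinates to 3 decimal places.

solid 
facet normal 0.410 -0.740 -0.532
outer loop
vertex 0.474 0.467 1.043
vertex 0.038 0.529 0.621
vertex 0.591 0.772 0.709
endloop
endfacet
facet normal 0.697 0.391 0.601
outer loop
vertex 0.474 0.467 1.043
vertex 0.591 0.772 0.709
vertex -0.638 1.751 1.499
endloop
endfacet
facet normal 0.410 -0.741 -0.531
outer loop
vertex 0.591 0.772 0.709
vertex 0.038 0.529 0.621
vertex 0.384 0.934 0.323
endloop
endfacet
facet normal 0.621 0.784 -0.004
outer loop
vertex 0.591 0.772 0.709
vertex 0.384 0.934 0.323
vertex -0.638 1.751 1.499
endloop
endfacet
facet normal 0.409 -0.741 -0.532
outer loop
vertex 0.384 0.934 0.323
vertex 0.038 0.529 0.621
vertex -0.026 0.859 0.112
endloop
endfacet
facet normal 0.103 0.857 -0.505
outer loop
vertex 0.384 0.934 0.323
vertex -0.026 0.859 0.112
vertex -0.638 1.751 1.499
endloop
endfacet
facet normal 0.410 -0.741 -0.532
outer loop
vertex -0.026 0.859 0.112
vertex 0.038 0.529 0.621
vertex -0.398 0.591 0.199
endloop
endfacet
facet normal -0.552 0.569 -0.609
outer loop
vertex -0.026 0.859 0.112
vertex -0.398 0.591 0.199
vertex -0.638 1.751 1.499
endloop
endfacet
facet normal 0.410 -0.740 -0.532
outer loop
vertex -0.398 0.591 0.199
vertex 0.038 0.529 0.621
vertex -0.515 0.286 0.533
endloop
endfacet
facet normal -0.962 0.088 -0.257
outer loop
vertex -0.398 0.591 0.199
vertex -0.515 0.286 0.533
vertex -0.638 1.751 1.499
endloop
endfacet
facet normal 0.410 -0.741 -0.532
outer loop
vertex -0.515 0.286 0.533
vertex 0.038 0.529 0.621
vertex -0.307 0.124 0.919
endloop
endfacet
facet normal -0.886 -0.305 0.349
outer loop
vertex -0.515 0.286 0.533
vertex -0.307 0.124 0.919
vertex -0.638 1.751 1.499
endloop
endfacet
facet normal 0.410 -0.741 -0.532
outer loop
vertex -0.307 0.124 0.919
vertex 0.038 0.529 0.621
vertex 0.102 0.199 1.13
endloop
endfacet
facet normal -0.369 -0.378 0.849
outer loop
vertex -0.307 0.124 0.919
vertex 0.102 0.199 1.13
vertex -0.638 1.751 1.499
endloop
endfacet
facet normal 0.410 -0.741 -0.532
outer loop
vertex 0.102 0.199 1.13
vertex 0.038 0.529 0.621
vertex 0.474 0.467 1.043
endloop
endfacet
facet normal 0.288 -0.090 0.954
outer loop
vertex 0.102 0.199 1.13
vertex 0.474 0.467 1.043
vertex -0.638 1.751 1.499
endloop
endfacet
facet normal -0.162 0.435 -0.886
outer loop
vertex -0.677 -2.077 -2.852
vertex -1.211 -2.406 -2.916
vertex -1.128 -1.84 -2.653
endloop
endfacet
facet normal 0.557 0.507 0.658
outer loop
vertex -0.677 -2.077 -2.852
vertex -1.128 -1.84 -2.653
vertex -1.029 -2.894 -1.924
endloop
endfacet
facet normal -0.162 0.435 -0.886
outer loop
vertex -1.128 -1.84 -2.653
vertex -1.211 -2.406 -2.916
vertex -1.641 -2.029 -2.652
endloop
endfacet
facet normal -0.199 0.545 0.815
outer loop
vertex -1.128 -1.84 -2.653
vertex -1.641 -2.029 -2.652
vertex -1.029 -2.894 -1.924
endloop
endfacet
facet normal -0.162 0.435 -0.886
outer loop
vertex -1.641 -2.029 -2.652
vertex -1.211 -2.406 -2.916
vertex -1.83 -2.502 -2.85
endloop
endfacet
facet normal -0.751 0.024 0.660
outer loop
vertex -1.641 -2.029 -2.652
vertex -1.83 -2.502 -2.85
vertex -1.029 -2.894 -1.924
endloop
endfacet
facet normal -0.162 0.436 -0.885
outer loop
vertex -1.83 -2.502 -2.85
vertex -1.211 -2.406 -2.916
vertex -1.553 -2.903 -3.098
endloop
endfacet
facet normal -0.682 -0.663 0.310
outer loop
vertex -1.83 -2.502 -2.85
vertex -1.553 -2.903 -3.098
vertex -1.029 -2.894 -1.924
endloop
endfacet
facet normal -0.162 0.436 -0.886
outer loop
vertex -1.553 -2.903 -3.098
vertex -1.211 -2.406 -2.916
vertex -1.018 -2.93 -3.209
endloop
endfacet
facet normal -0.045 -0.999 0.028
outer loop
vertex -1.553 -2.903 -3.098
vertex -1.018 -2.93 -3.209
vertex -1.029 -2.894 -1.924
endloop
endfacet
facet normal -0.162 0.436 -0.886
outer loop
vertex -1.018 -2.93 -3.209
vertex -1.211 -2.406 -2.916
vertex -0.629 -2.562 -3.099
endloop
endfacet
facet normal 0.683 -0.730 0.026
outer loop
vertex -1.018 -2.93 -3.209
vertex -0.629 -2.562 -3.099
vertex -1.029 -2.894 -1.924
endloop
endfacet
facet normal -0.162 0.435 -0.886
outer loop
vertex -0.629 -2.562 -3.099
vertex -1.211 -2.406 -2.916
vertex -0.677 -2.077 -2.852
endloop
endfacet
facet normal 0.950 -0.062 0.306
outer loop
vertex -0.629 -2.562 -3.099
vertex -0.677 -2.077 -2.852
vertex -1.029 -2.894 -1.924
endloop
endfacet
facet normal -0.803 0.001 0.596
outer loop
vertex 1.764 3.981 -0.651
vertex 0.873 4.889 -1.853
vertex 1.123 2.212 -1.512
endloop
endfacet
facet normal 0.509 -0.519 0.687
outer loop
vertex 2.087 2.211 -2.227
vertex 1.764 3.981 -0.651
vertex 1.123 2.212 -1.512
endloop
endfacet
facet normal -0.803 0.001 0.596
outer loop
vertex 1.123 2.212 -1.512
vertex 0.873 4.889 -1.853
vertex 0.232 3.12 -2.715
endloop
endfacet
facet normal -0.310 -0.855 -0.416
outer loop
vertex 0.232 3.12 -2.715
vertex 2.087 2.211 -2.227
vertex 1.123 2.212 -1.512
endloop
endfacet
facet normal 0.310 0.855 0.416
outer loop
vertex 1.764 3.981 -0.651
vertex 1.837 4.888 -2.568
vertex 0.873 4.889 -1.853
endloop
endfacet
facet normal 0.508 -0.519 0.687
outer loop
vertex 2.728 3.98 -1.365
vertex 1.764 3.981 -0.651
vertex 2.087 2.211 -2.227
endloop
endfacet
facet normal 0.309 0.855 0.416
outer loop
vertex 2.728 3.98 -1.365
vertex 1.837 4.888 -2.568
vertex 1.764 3.981 -0.651
endloop
endfacet
facet normal -0.509 0.519 -0.687
outer loop
vertex 0.873 4.889 -1.853
vertex 1.837 4.888 -2.568
vertex 0.232 3.12 -2.715
endloop
endfacet
facet normal -0.309 -0.855 -0.416
outer loop
vertex 1.196 3.119 -3.429
vertex 2.087 2.211 -2.227
vertex 0.232 3.12 -2.715
endloop
endfacet
facet normal -0.508 0.519 -0.687
outer loop
vertex 0.232 3.12 -2.715
vertex 1.837 4.888 -2.568
vertex 1.196 3.119 -3.429
endloop
endfacet
facet normal 0.803 -0.001 -0.596
outer loop
vertex 1.196 3.119 -3.429
vertex 2.728 3.98 -1.365
vertex 2.087 2.211 -2.227
endloop
endfacet
facet normal 0.803 -0.001 -0.596
outer loop
vertex 1.837 4.888 -2.568
vertex 2.728 3.98 -1.365
vertex 1.196 3.119 -3.429
endloop
endfacet

endsolid


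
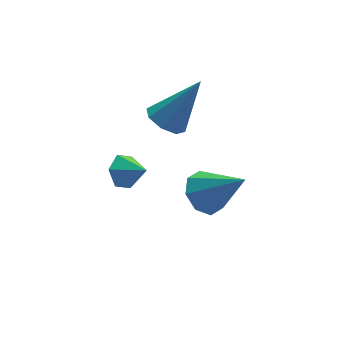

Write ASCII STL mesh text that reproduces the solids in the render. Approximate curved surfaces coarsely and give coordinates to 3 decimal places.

solid 
facet normal -0.469 0.535 -0.703
outer loop
vertex -1.571 -1.365 1.513
vertex -2.02 -0.967 2.115
vertex -1.277 -0.826 1.727
endloop
endfacet
facet normal 0.880 -0.354 -0.317
outer loop
vertex -1.571 -1.365 1.513
vertex -1.277 -0.826 1.727
vertex -1.12 -1.993 3.465
endloop
endfacet
facet normal -0.469 0.534 -0.703
outer loop
vertex -1.277 -0.826 1.727
vertex -2.02 -0.967 2.115
vertex -1.418 -0.369 2.168
endloop
endfacet
facet normal 0.970 0.233 0.069
outer loop
vertex -1.277 -0.826 1.727
vertex -1.418 -0.369 2.168
vertex -1.12 -1.993 3.465
endloop
endfacet
facet normal -0.469 0.534 -0.703
outer loop
vertex -1.418 -0.369 2.168
vertex -2.02 -0.967 2.115
vertex -1.911 -0.262 2.578
endloop
endfacet
facet normal 0.597 0.565 0.570
outer loop
vertex -1.418 -0.369 2.168
vertex -1.911 -0.262 2.578
vertex -1.12 -1.993 3.465
endloop
endfacet
facet normal -0.468 0.534 -0.704
outer loop
vertex -1.911 -0.262 2.578
vertex -2.02 -0.967 2.115
vertex -2.469 -0.568 2.717
endloop
endfacet
facet normal -0.023 0.448 0.894
outer loop
vertex -1.911 -0.262 2.578
vertex -2.469 -0.568 2.717
vertex -1.12 -1.993 3.465
endloop
endfacet
facet normal -0.468 0.535 -0.704
outer loop
vertex -2.469 -0.568 2.717
vertex -2.02 -0.967 2.115
vertex -2.763 -1.107 2.503
endloop
endfacet
facet normal -0.525 -0.051 0.850
outer loop
vertex -2.469 -0.568 2.717
vertex -2.763 -1.107 2.503
vertex -1.12 -1.993 3.465
endloop
endfacet
facet normal -0.468 0.535 -0.704
outer loop
vertex -2.763 -1.107 2.503
vertex -2.02 -0.967 2.115
vertex -2.622 -1.564 2.062
endloop
endfacet
facet normal -0.615 -0.637 0.464
outer loop
vertex -2.763 -1.107 2.503
vertex -2.622 -1.564 2.062
vertex -1.12 -1.993 3.465
endloop
endfacet
facet normal -0.468 0.535 -0.704
outer loop
vertex -2.622 -1.564 2.062
vertex -2.02 -0.967 2.115
vertex -2.128 -1.671 1.652
endloop
endfacet
facet normal -0.242 -0.970 -0.038
outer loop
vertex -2.622 -1.564 2.062
vertex -2.128 -1.671 1.652
vertex -1.12 -1.993 3.465
endloop
endfacet
facet normal -0.469 0.534 -0.703
outer loop
vertex -2.128 -1.671 1.652
vertex -2.02 -0.967 2.115
vertex -1.571 -1.365 1.513
endloop
endfacet
facet normal 0.378 -0.852 -0.362
outer loop
vertex -2.128 -1.671 1.652
vertex -1.571 -1.365 1.513
vertex -1.12 -1.993 3.465
endloop
endfacet
facet normal -0.494 0.695 -0.522
outer loop
vertex -2.703 3.062 -0.439
vertex -3.277 2.975 -0.012
vertex -2.772 3.461 0.157
endloop
endfacet
facet normal 0.995 0.050 0.082
outer loop
vertex -2.703 3.062 -0.439
vertex -2.772 3.461 0.157
vertex -2.743 2.225 0.552
endloop
endfacet
facet normal -0.494 0.695 -0.523
outer loop
vertex -2.772 3.461 0.157
vertex -3.277 2.975 -0.012
vertex -3.346 3.374 0.583
endloop
endfacet
facet normal 0.548 0.266 0.793
outer loop
vertex -2.772 3.461 0.157
vertex -3.346 3.374 0.583
vertex -2.743 2.225 0.552
endloop
endfacet
facet normal -0.493 0.695 -0.523
outer loop
vertex -3.346 3.374 0.583
vertex -3.277 2.975 -0.012
vertex -3.85 2.889 0.414
endloop
endfacet
facet normal -0.200 -0.131 0.971
outer loop
vertex -3.346 3.374 0.583
vertex -3.85 2.889 0.414
vertex -2.743 2.225 0.552
endloop
endfacet
facet normal -0.493 0.695 -0.523
outer loop
vertex -3.85 2.889 0.414
vertex -3.277 2.975 -0.012
vertex -3.781 2.49 -0.181
endloop
endfacet
facet normal -0.501 -0.744 0.441
outer loop
vertex -3.85 2.889 0.414
vertex -3.781 2.49 -0.181
vertex -2.743 2.225 0.552
endloop
endfacet
facet normal -0.494 0.695 -0.522
outer loop
vertex -3.781 2.49 -0.181
vertex -3.277 2.975 -0.012
vertex -3.207 2.577 -0.608
endloop
endfacet
facet normal -0.055 -0.961 -0.270
outer loop
vertex -3.781 2.49 -0.181
vertex -3.207 2.577 -0.608
vertex -2.743 2.225 0.552
endloop
endfacet
facet normal -0.494 0.695 -0.522
outer loop
vertex -3.207 2.577 -0.608
vertex -3.277 2.975 -0.012
vertex -2.703 3.062 -0.439
endloop
endfacet
facet normal 0.693 -0.564 -0.448
outer loop
vertex -3.207 2.577 -0.608
vertex -2.703 3.062 -0.439
vertex -2.743 2.225 0.552
endloop
endfacet
facet normal -0.579 0.036 -0.815
outer loop
vertex -1.5 1.876 2.544
vertex -1.976 2.378 2.904
vertex -1.341 2.444 2.456
endloop
endfacet
facet normal 0.917 -0.298 -0.265
outer loop
vertex -1.5 1.876 2.544
vertex -1.341 2.444 2.456
vertex -0.764 2.302 4.616
endloop
endfacet
facet normal -0.579 0.038 -0.815
outer loop
vertex -1.341 2.444 2.456
vertex -1.976 2.378 2.904
vertex -1.553 2.974 2.631
endloop
endfacet
facet normal 0.883 0.422 -0.208
outer loop
vertex -1.341 2.444 2.456
vertex -1.553 2.974 2.631
vertex -0.764 2.302 4.616
endloop
endfacet
facet normal -0.577 0.036 -0.816
outer loop
vertex -1.553 2.974 2.631
vertex -1.976 2.378 2.904
vertex -2.014 3.155 2.965
endloop
endfacet
facet normal 0.440 0.889 0.126
outer loop
vertex -1.553 2.974 2.631
vertex -2.014 3.155 2.965
vertex -0.764 2.302 4.616
endloop
endfacet
facet normal -0.577 0.036 -0.816
outer loop
vertex -2.014 3.155 2.965
vertex -1.976 2.378 2.904
vertex -2.453 2.88 3.263
endloop
endfacet
facet normal -0.151 0.827 0.541
outer loop
vertex -2.014 3.155 2.965
vertex -2.453 2.88 3.263
vertex -0.764 2.302 4.616
endloop
endfacet
facet normal -0.577 0.035 -0.816
outer loop
vertex -2.453 2.88 3.263
vertex -1.976 2.378 2.904
vertex -2.612 2.312 3.351
endloop
endfacet
facet normal -0.542 0.275 0.794
outer loop
vertex -2.453 2.88 3.263
vertex -2.612 2.312 3.351
vertex -0.764 2.302 4.616
endloop
endfacet
facet normal -0.577 0.037 -0.816
outer loop
vertex -2.612 2.312 3.351
vertex -1.976 2.378 2.904
vertex -2.399 1.782 3.176
endloop
endfacet
facet normal -0.507 -0.447 0.737
outer loop
vertex -2.612 2.312 3.351
vertex -2.399 1.782 3.176
vertex -0.764 2.302 4.616
endloop
endfacet
facet normal -0.577 0.037 -0.816
outer loop
vertex -2.399 1.782 3.176
vertex -1.976 2.378 2.904
vertex -1.938 1.601 2.842
endloop
endfacet
facet normal -0.066 -0.912 0.404
outer loop
vertex -2.399 1.782 3.176
vertex -1.938 1.601 2.842
vertex -0.764 2.302 4.616
endloop
endfacet
facet normal -0.578 0.037 -0.815
outer loop
vertex -1.938 1.601 2.842
vertex -1.976 2.378 2.904
vertex -1.5 1.876 2.544
endloop
endfacet
facet normal 0.526 -0.850 -0.012
outer loop
vertex -1.938 1.601 2.842
vertex -1.5 1.876 2.544
vertex -0.764 2.302 4.616
endloop
endfacet

endsolid


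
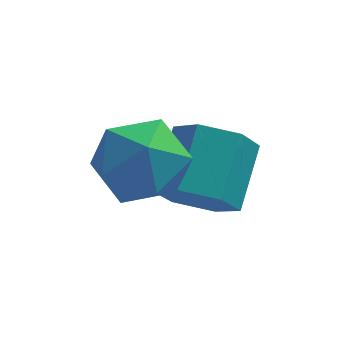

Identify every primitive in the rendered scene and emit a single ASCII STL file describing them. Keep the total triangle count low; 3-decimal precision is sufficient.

solid 
facet normal -0.222 -0.784 -0.580
outer loop
vertex -1.534 2.681 -1.046
vertex -2.029 3.199 -1.557
vertex -1.175 3.09 -1.737
endloop
endfacet
facet normal 0.885 -0.412 0.216
outer loop
vertex -1.534 2.681 -1.046
vertex -1.175 3.09 -1.737
vertex -1.176 3.942 -0.112
endloop
endfacet
facet normal 0.885 -0.412 0.217
outer loop
vertex -1.176 3.942 -0.112
vertex -1.175 3.09 -1.737
vertex -0.816 4.352 -0.803
endloop
endfacet
facet normal 0.222 0.783 0.581
outer loop
vertex -1.176 3.942 -0.112
vertex -0.816 4.352 -0.803
vertex -1.671 4.461 -0.623
endloop
endfacet
facet normal -0.222 -0.783 -0.580
outer loop
vertex -1.175 3.09 -1.737
vertex -2.029 3.199 -1.557
vertex -1.67 3.609 -2.248
endloop
endfacet
facet normal 0.796 0.197 -0.572
outer loop
vertex -1.175 3.09 -1.737
vertex -1.67 3.609 -2.248
vertex -0.816 4.352 -0.803
endloop
endfacet
facet normal 0.796 0.197 -0.572
outer loop
vertex -0.816 4.352 -0.803
vertex -1.67 3.609 -2.248
vertex -1.311 4.87 -1.314
endloop
endfacet
facet normal 0.222 0.784 0.580
outer loop
vertex -0.816 4.352 -0.803
vertex -1.311 4.87 -1.314
vertex -1.671 4.461 -0.623
endloop
endfacet
facet normal -0.222 -0.783 -0.580
outer loop
vertex -1.67 3.609 -2.248
vertex -2.029 3.199 -1.557
vertex -2.524 3.718 -2.068
endloop
endfacet
facet normal -0.088 0.609 -0.788
outer loop
vertex -1.67 3.609 -2.248
vertex -2.524 3.718 -2.068
vertex -1.311 4.87 -1.314
endloop
endfacet
facet normal -0.088 0.609 -0.788
outer loop
vertex -1.311 4.87 -1.314
vertex -2.524 3.718 -2.068
vertex -2.166 4.979 -1.134
endloop
endfacet
facet normal 0.222 0.784 0.580
outer loop
vertex -1.311 4.87 -1.314
vertex -2.166 4.979 -1.134
vertex -1.671 4.461 -0.623
endloop
endfacet
facet normal -0.222 -0.783 -0.581
outer loop
vertex -2.524 3.718 -2.068
vertex -2.029 3.199 -1.557
vertex -2.884 3.308 -1.377
endloop
endfacet
facet normal -0.885 0.412 -0.217
outer loop
vertex -2.524 3.718 -2.068
vertex -2.884 3.308 -1.377
vertex -2.166 4.979 -1.134
endloop
endfacet
facet normal -0.885 0.412 -0.216
outer loop
vertex -2.166 4.979 -1.134
vertex -2.884 3.308 -1.377
vertex -2.525 4.57 -0.443
endloop
endfacet
facet normal 0.222 0.784 0.580
outer loop
vertex -2.166 4.979 -1.134
vertex -2.525 4.57 -0.443
vertex -1.671 4.461 -0.623
endloop
endfacet
facet normal -0.222 -0.784 -0.580
outer loop
vertex -2.884 3.308 -1.377
vertex -2.029 3.199 -1.557
vertex -2.389 2.79 -0.866
endloop
endfacet
facet normal -0.796 -0.197 0.572
outer loop
vertex -2.884 3.308 -1.377
vertex -2.389 2.79 -0.866
vertex -2.525 4.57 -0.443
endloop
endfacet
facet normal -0.796 -0.197 0.572
outer loop
vertex -2.525 4.57 -0.443
vertex -2.389 2.79 -0.866
vertex -2.03 4.051 0.068
endloop
endfacet
facet normal 0.222 0.783 0.580
outer loop
vertex -2.525 4.57 -0.443
vertex -2.03 4.051 0.068
vertex -1.671 4.461 -0.623
endloop
endfacet
facet normal -0.222 -0.784 -0.580
outer loop
vertex -2.389 2.79 -0.866
vertex -2.029 3.199 -1.557
vertex -1.534 2.681 -1.046
endloop
endfacet
facet normal 0.088 -0.609 0.788
outer loop
vertex -2.389 2.79 -0.866
vertex -1.534 2.681 -1.046
vertex -2.03 4.051 0.068
endloop
endfacet
facet normal 0.088 -0.609 0.788
outer loop
vertex -2.03 4.051 0.068
vertex -1.534 2.681 -1.046
vertex -1.176 3.942 -0.112
endloop
endfacet
facet normal 0.222 0.783 0.580
outer loop
vertex -2.03 4.051 0.068
vertex -1.176 3.942 -0.112
vertex -1.671 4.461 -0.623
endloop
endfacet
facet normal -0.804 0.538 0.252
outer loop
vertex -3.406 3.797 0.071
vertex -4.049 3.011 -0.303
vertex -3.73 3.003 0.732
endloop
endfacet
facet normal -0.257 0.678 0.688
outer loop
vertex -3.406 3.797 0.071
vertex -3.73 3.003 0.732
vertex -2.706 3.354 0.769
endloop
endfacet
facet normal 0.287 0.913 0.292
outer loop
vertex -3.406 3.797 0.071
vertex -2.706 3.354 0.769
vertex -2.392 3.579 -0.243
endloop
endfacet
facet normal 0.077 0.918 -0.390
outer loop
vertex -3.406 3.797 0.071
vertex -2.392 3.579 -0.243
vertex -3.223 3.367 -0.906
endloop
endfacet
facet normal -0.598 0.686 -0.414
outer loop
vertex -3.406 3.797 0.071
vertex -3.223 3.367 -0.906
vertex -4.049 3.011 -0.303
endloop
endfacet
facet normal -0.058 0.065 0.996
outer loop
vertex -2.706 3.354 0.769
vertex -3.73 3.003 0.732
vertex -2.917 2.293 0.826
endloop
endfacet
facet normal -0.944 -0.160 0.290
outer loop
vertex -3.73 3.003 0.732
vertex -4.049 3.011 -0.303
vertex -3.748 2.081 0.163
endloop
endfacet
facet normal -0.610 0.079 -0.789
outer loop
vertex -4.049 3.011 -0.303
vertex -3.223 3.367 -0.906
vertex -3.434 2.306 -0.849
endloop
endfacet
facet normal 0.482 0.453 -0.750
outer loop
vertex -3.223 3.367 -0.906
vertex -2.392 3.579 -0.243
vertex -2.41 2.657 -0.812
endloop
endfacet
facet normal 0.823 0.444 0.354
outer loop
vertex -2.392 3.579 -0.243
vertex -2.706 3.354 0.769
vertex -2.091 2.649 0.223
endloop
endfacet
facet normal -0.077 -0.918 0.390
outer loop
vertex -2.734 1.863 -0.151
vertex -2.917 2.293 0.826
vertex -3.748 2.081 0.163
endloop
endfacet
facet normal -0.287 -0.913 -0.292
outer loop
vertex -2.734 1.863 -0.151
vertex -3.748 2.081 0.163
vertex -3.434 2.306 -0.849
endloop
endfacet
facet normal 0.257 -0.678 -0.688
outer loop
vertex -2.734 1.863 -0.151
vertex -3.434 2.306 -0.849
vertex -2.41 2.657 -0.812
endloop
endfacet
facet normal 0.804 -0.538 -0.252
outer loop
vertex -2.734 1.863 -0.151
vertex -2.41 2.657 -0.812
vertex -2.091 2.649 0.223
endloop
endfacet
facet normal 0.598 -0.686 0.414
outer loop
vertex -2.734 1.863 -0.151
vertex -2.091 2.649 0.223
vertex -2.917 2.293 0.826
endloop
endfacet
facet normal -0.482 -0.453 0.750
outer loop
vertex -3.748 2.081 0.163
vertex -2.917 2.293 0.826
vertex -3.73 3.003 0.732
endloop
endfacet
facet normal -0.823 -0.444 -0.354
outer loop
vertex -3.434 2.306 -0.849
vertex -3.748 2.081 0.163
vertex -4.049 3.011 -0.303
endloop
endfacet
facet normal 0.058 -0.065 -0.996
outer loop
vertex -2.41 2.657 -0.812
vertex -3.434 2.306 -0.849
vertex -3.223 3.367 -0.906
endloop
endfacet
facet normal 0.944 0.160 -0.290
outer loop
vertex -2.091 2.649 0.223
vertex -2.41 2.657 -0.812
vertex -2.392 3.579 -0.243
endloop
endfacet
facet normal 0.610 -0.079 0.789
outer loop
vertex -2.917 2.293 0.826
vertex -2.091 2.649 0.223
vertex -2.706 3.354 0.769
endloop
endfacet

endsolid


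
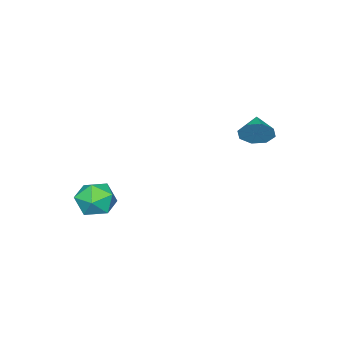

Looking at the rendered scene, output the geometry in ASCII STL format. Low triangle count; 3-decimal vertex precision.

solid 
facet normal 0.789 0.506 -0.350
outer loop
vertex -1.745 2.716 2.99
vertex -2.146 2.918 2.378
vertex -2.032 3.217 3.067
endloop
endfacet
facet normal -0.114 -0.215 0.970
outer loop
vertex -1.745 2.716 2.99
vertex -2.032 3.217 3.067
vertex -3.014 2.362 2.762
endloop
endfacet
facet normal 0.788 0.506 -0.350
outer loop
vertex -2.032 3.217 3.067
vertex -2.146 2.918 2.378
vertex -2.386 3.542 2.74
endloop
endfacet
facet normal -0.499 0.281 0.820
outer loop
vertex -2.032 3.217 3.067
vertex -2.386 3.542 2.74
vertex -3.014 2.362 2.762
endloop
endfacet
facet normal 0.788 0.506 -0.350
outer loop
vertex -2.386 3.542 2.74
vertex -2.146 2.918 2.378
vertex -2.6 3.502 2.201
endloop
endfacet
facet normal -0.840 0.453 0.300
outer loop
vertex -2.386 3.542 2.74
vertex -2.6 3.502 2.201
vertex -3.014 2.362 2.762
endloop
endfacet
facet normal 0.788 0.507 -0.350
outer loop
vertex -2.6 3.502 2.201
vertex -2.146 2.918 2.378
vertex -2.548 3.12 1.765
endloop
endfacet
facet normal -0.937 0.199 -0.286
outer loop
vertex -2.6 3.502 2.201
vertex -2.548 3.12 1.765
vertex -3.014 2.362 2.762
endloop
endfacet
facet normal 0.788 0.506 -0.350
outer loop
vertex -2.548 3.12 1.765
vertex -2.146 2.918 2.378
vertex -2.261 2.62 1.688
endloop
endfacet
facet normal -0.734 -0.330 -0.594
outer loop
vertex -2.548 3.12 1.765
vertex -2.261 2.62 1.688
vertex -3.014 2.362 2.762
endloop
endfacet
facet normal 0.788 0.506 -0.350
outer loop
vertex -2.261 2.62 1.688
vertex -2.146 2.918 2.378
vertex -1.907 2.295 2.015
endloop
endfacet
facet normal -0.349 -0.826 -0.443
outer loop
vertex -2.261 2.62 1.688
vertex -1.907 2.295 2.015
vertex -3.014 2.362 2.762
endloop
endfacet
facet normal 0.788 0.506 -0.350
outer loop
vertex -1.907 2.295 2.015
vertex -2.146 2.918 2.378
vertex -1.693 2.335 2.555
endloop
endfacet
facet normal -0.008 -0.997 0.077
outer loop
vertex -1.907 2.295 2.015
vertex -1.693 2.335 2.555
vertex -3.014 2.362 2.762
endloop
endfacet
facet normal 0.788 0.506 -0.349
outer loop
vertex -1.693 2.335 2.555
vertex -2.146 2.918 2.378
vertex -1.745 2.716 2.99
endloop
endfacet
facet normal 0.089 -0.744 0.662
outer loop
vertex -1.693 2.335 2.555
vertex -1.745 2.716 2.99
vertex -3.014 2.362 2.762
endloop
endfacet
facet normal -0.361 -0.368 0.857
outer loop
vertex 2.007 -1.191 0.201
vertex 2.467 -1.98 0.056
vertex 2.869 -1.289 0.522
endloop
endfacet
facet normal -0.293 0.343 0.892
outer loop
vertex 2.007 -1.191 0.201
vertex 2.869 -1.289 0.522
vertex 2.609 -0.492 0.13
endloop
endfacet
facet normal -0.685 0.628 0.369
outer loop
vertex 2.007 -1.191 0.201
vertex 2.609 -0.492 0.13
vertex 2.046 -0.691 -0.577
endloop
endfacet
facet normal -0.996 0.094 0.010
outer loop
vertex 2.007 -1.191 0.201
vertex 2.046 -0.691 -0.577
vertex 1.959 -1.611 -0.623
endloop
endfacet
facet normal -0.795 -0.521 0.312
outer loop
vertex 2.007 -1.191 0.201
vertex 1.959 -1.611 -0.623
vertex 2.467 -1.98 0.056
endloop
endfacet
facet normal 0.390 0.506 0.770
outer loop
vertex 2.609 -0.492 0.13
vertex 2.869 -1.289 0.522
vertex 3.441 -0.849 -0.057
endloop
endfacet
facet normal 0.281 -0.644 0.712
outer loop
vertex 2.869 -1.289 0.522
vertex 2.467 -1.98 0.056
vertex 3.354 -1.769 -0.103
endloop
endfacet
facet normal -0.421 -0.891 -0.170
outer loop
vertex 2.467 -1.98 0.056
vertex 1.959 -1.611 -0.623
vertex 2.791 -1.968 -0.81
endloop
endfacet
facet normal -0.746 0.103 -0.658
outer loop
vertex 1.959 -1.611 -0.623
vertex 2.046 -0.691 -0.577
vertex 2.531 -1.171 -1.202
endloop
endfacet
facet normal -0.244 0.967 -0.078
outer loop
vertex 2.046 -0.691 -0.577
vertex 2.609 -0.492 0.13
vertex 2.933 -0.48 -0.736
endloop
endfacet
facet normal 0.996 -0.094 -0.010
outer loop
vertex 3.393 -1.269 -0.881
vertex 3.441 -0.849 -0.057
vertex 3.354 -1.769 -0.103
endloop
endfacet
facet normal 0.685 -0.628 -0.369
outer loop
vertex 3.393 -1.269 -0.881
vertex 3.354 -1.769 -0.103
vertex 2.791 -1.968 -0.81
endloop
endfacet
facet normal 0.293 -0.343 -0.892
outer loop
vertex 3.393 -1.269 -0.881
vertex 2.791 -1.968 -0.81
vertex 2.531 -1.171 -1.202
endloop
endfacet
facet normal 0.361 0.368 -0.857
outer loop
vertex 3.393 -1.269 -0.881
vertex 2.531 -1.171 -1.202
vertex 2.933 -0.48 -0.736
endloop
endfacet
facet normal 0.795 0.521 -0.312
outer loop
vertex 3.393 -1.269 -0.881
vertex 2.933 -0.48 -0.736
vertex 3.441 -0.849 -0.057
endloop
endfacet
facet normal 0.746 -0.103 0.658
outer loop
vertex 3.354 -1.769 -0.103
vertex 3.441 -0.849 -0.057
vertex 2.869 -1.289 0.522
endloop
endfacet
facet normal 0.244 -0.967 0.078
outer loop
vertex 2.791 -1.968 -0.81
vertex 3.354 -1.769 -0.103
vertex 2.467 -1.98 0.056
endloop
endfacet
facet normal -0.390 -0.506 -0.770
outer loop
vertex 2.531 -1.171 -1.202
vertex 2.791 -1.968 -0.81
vertex 1.959 -1.611 -0.623
endloop
endfacet
facet normal -0.281 0.644 -0.712
outer loop
vertex 2.933 -0.48 -0.736
vertex 2.531 -1.171 -1.202
vertex 2.046 -0.691 -0.577
endloop
endfacet
facet normal 0.421 0.891 0.170
outer loop
vertex 3.441 -0.849 -0.057
vertex 2.933 -0.48 -0.736
vertex 2.609 -0.492 0.13
endloop
endfacet

endsolid


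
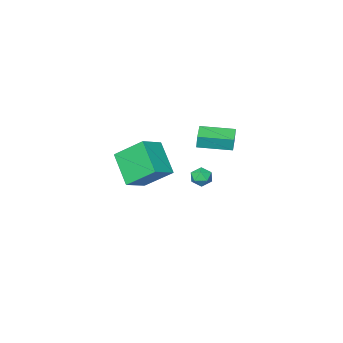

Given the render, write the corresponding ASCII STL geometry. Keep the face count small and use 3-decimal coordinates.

solid 
facet normal -0.418 0.661 0.623
outer loop
vertex 1.672 3.562 4.054
vertex 2.987 3.83 4.653
vertex 2.003 5.112 2.631
endloop
endfacet
facet normal -0.895 -0.183 -0.407
outer loop
vertex 2.853 3.77 1.367
vertex 1.672 3.562 4.054
vertex 2.003 5.112 2.631
endloop
endfacet
facet normal -0.418 0.661 0.623
outer loop
vertex 2.003 5.112 2.631
vertex 2.987 3.83 4.653
vertex 3.318 5.38 3.23
endloop
endfacet
facet normal 0.156 0.728 -0.668
outer loop
vertex 3.318 5.38 3.23
vertex 2.853 3.77 1.367
vertex 2.003 5.112 2.631
endloop
endfacet
facet normal -0.156 -0.728 0.668
outer loop
vertex 1.672 3.562 4.054
vertex 3.837 2.488 3.389
vertex 2.987 3.83 4.653
endloop
endfacet
facet normal -0.895 -0.183 -0.407
outer loop
vertex 2.522 2.22 2.79
vertex 1.672 3.562 4.054
vertex 2.853 3.77 1.367
endloop
endfacet
facet normal -0.156 -0.728 0.668
outer loop
vertex 2.522 2.22 2.79
vertex 3.837 2.488 3.389
vertex 1.672 3.562 4.054
endloop
endfacet
facet normal 0.895 0.183 0.407
outer loop
vertex 2.987 3.83 4.653
vertex 3.837 2.488 3.389
vertex 3.318 5.38 3.23
endloop
endfacet
facet normal 0.156 0.728 -0.668
outer loop
vertex 4.168 4.038 1.966
vertex 2.853 3.77 1.367
vertex 3.318 5.38 3.23
endloop
endfacet
facet normal 0.895 0.183 0.407
outer loop
vertex 3.318 5.38 3.23
vertex 3.837 2.488 3.389
vertex 4.168 4.038 1.966
endloop
endfacet
facet normal 0.418 -0.661 -0.623
outer loop
vertex 4.168 4.038 1.966
vertex 2.522 2.22 2.79
vertex 2.853 3.77 1.367
endloop
endfacet
facet normal 0.418 -0.661 -0.623
outer loop
vertex 3.837 2.488 3.389
vertex 2.522 2.22 2.79
vertex 4.168 4.038 1.966
endloop
endfacet
facet normal -0.661 -0.743 0.108
outer loop
vertex -3.152 0.382 2.522
vertex -4.631 1.676 2.379
vertex -3.167 0.274 1.689
endloop
endfacet
facet normal 0.751 -0.657 0.072
outer loop
vertex -2.269 1.284 1.541
vertex -3.152 0.382 2.522
vertex -3.167 0.274 1.689
endloop
endfacet
facet normal -0.660 -0.743 0.109
outer loop
vertex -3.167 0.274 1.689
vertex -4.631 1.676 2.379
vertex -4.646 1.567 1.546
endloop
endfacet
facet normal -0.018 -0.130 -0.991
outer loop
vertex -4.646 1.567 1.546
vertex -2.269 1.284 1.541
vertex -3.167 0.274 1.689
endloop
endfacet
facet normal 0.018 0.130 0.991
outer loop
vertex -3.152 0.382 2.522
vertex -3.733 2.686 2.231
vertex -4.631 1.676 2.379
endloop
endfacet
facet normal 0.751 -0.656 0.072
outer loop
vertex -2.254 1.393 2.374
vertex -3.152 0.382 2.522
vertex -2.269 1.284 1.541
endloop
endfacet
facet normal 0.017 0.130 0.991
outer loop
vertex -2.254 1.393 2.374
vertex -3.733 2.686 2.231
vertex -3.152 0.382 2.522
endloop
endfacet
facet normal -0.751 0.657 -0.072
outer loop
vertex -4.631 1.676 2.379
vertex -3.733 2.686 2.231
vertex -4.646 1.567 1.546
endloop
endfacet
facet normal -0.018 -0.130 -0.991
outer loop
vertex -3.748 2.578 1.398
vertex -2.269 1.284 1.541
vertex -4.646 1.567 1.546
endloop
endfacet
facet normal -0.751 0.657 -0.072
outer loop
vertex -4.646 1.567 1.546
vertex -3.733 2.686 2.231
vertex -3.748 2.578 1.398
endloop
endfacet
facet normal 0.660 0.743 -0.109
outer loop
vertex -3.748 2.578 1.398
vertex -2.254 1.393 2.374
vertex -2.269 1.284 1.541
endloop
endfacet
facet normal 0.660 0.743 -0.108
outer loop
vertex -3.733 2.686 2.231
vertex -2.254 1.393 2.374
vertex -3.748 2.578 1.398
endloop
endfacet
facet normal -0.245 0.182 0.952
outer loop
vertex -4.195 0.109 -1.527
vertex -3.98 -0.538 -1.348
vertex -3.526 0.001 -1.334
endloop
endfacet
facet normal -0.052 0.784 0.618
outer loop
vertex -4.195 0.109 -1.527
vertex -3.526 0.001 -1.334
vertex -3.672 0.422 -1.88
endloop
endfacet
facet normal -0.484 0.873 0.058
outer loop
vertex -4.195 0.109 -1.527
vertex -3.672 0.422 -1.88
vertex -4.216 0.144 -2.23
endloop
endfacet
facet normal -0.944 0.327 0.044
outer loop
vertex -4.195 0.109 -1.527
vertex -4.216 0.144 -2.23
vertex -4.406 -0.45 -1.902
endloop
endfacet
facet normal -0.796 -0.100 0.597
outer loop
vertex -4.195 0.109 -1.527
vertex -4.406 -0.45 -1.902
vertex -3.98 -0.538 -1.348
endloop
endfacet
facet normal 0.612 0.697 0.374
outer loop
vertex -3.672 0.422 -1.88
vertex -3.526 0.001 -1.334
vertex -3.134 -0.03 -1.918
endloop
endfacet
facet normal 0.300 -0.277 0.913
outer loop
vertex -3.526 0.001 -1.334
vertex -3.98 -0.538 -1.348
vertex -3.324 -0.624 -1.59
endloop
endfacet
facet normal -0.591 -0.732 0.338
outer loop
vertex -3.98 -0.538 -1.348
vertex -4.406 -0.45 -1.902
vertex -3.868 -0.902 -1.94
endloop
endfacet
facet normal -0.831 -0.041 -0.555
outer loop
vertex -4.406 -0.45 -1.902
vertex -4.216 0.144 -2.23
vertex -4.014 -0.481 -2.486
endloop
endfacet
facet normal -0.087 0.841 -0.534
outer loop
vertex -4.216 0.144 -2.23
vertex -3.672 0.422 -1.88
vertex -3.56 0.058 -2.472
endloop
endfacet
facet normal 0.944 -0.327 -0.044
outer loop
vertex -3.345 -0.589 -2.293
vertex -3.134 -0.03 -1.918
vertex -3.324 -0.624 -1.59
endloop
endfacet
facet normal 0.484 -0.873 -0.058
outer loop
vertex -3.345 -0.589 -2.293
vertex -3.324 -0.624 -1.59
vertex -3.868 -0.902 -1.94
endloop
endfacet
facet normal 0.052 -0.784 -0.618
outer loop
vertex -3.345 -0.589 -2.293
vertex -3.868 -0.902 -1.94
vertex -4.014 -0.481 -2.486
endloop
endfacet
facet normal 0.245 -0.182 -0.952
outer loop
vertex -3.345 -0.589 -2.293
vertex -4.014 -0.481 -2.486
vertex -3.56 0.058 -2.472
endloop
endfacet
facet normal 0.796 0.100 -0.597
outer loop
vertex -3.345 -0.589 -2.293
vertex -3.56 0.058 -2.472
vertex -3.134 -0.03 -1.918
endloop
endfacet
facet normal 0.831 0.041 0.555
outer loop
vertex -3.324 -0.624 -1.59
vertex -3.134 -0.03 -1.918
vertex -3.526 0.001 -1.334
endloop
endfacet
facet normal 0.087 -0.841 0.534
outer loop
vertex -3.868 -0.902 -1.94
vertex -3.324 -0.624 -1.59
vertex -3.98 -0.538 -1.348
endloop
endfacet
facet normal -0.612 -0.697 -0.374
outer loop
vertex -4.014 -0.481 -2.486
vertex -3.868 -0.902 -1.94
vertex -4.406 -0.45 -1.902
endloop
endfacet
facet normal -0.300 0.277 -0.913
outer loop
vertex -3.56 0.058 -2.472
vertex -4.014 -0.481 -2.486
vertex -4.216 0.144 -2.23
endloop
endfacet
facet normal 0.591 0.732 -0.338
outer loop
vertex -3.134 -0.03 -1.918
vertex -3.56 0.058 -2.472
vertex -3.672 0.422 -1.88
endloop
endfacet

endsolid
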